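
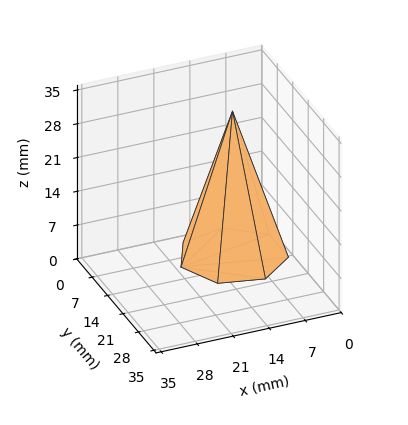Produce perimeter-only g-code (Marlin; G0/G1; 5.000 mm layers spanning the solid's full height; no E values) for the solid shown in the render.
Reading the render: the shape is a regular 7-sided pyramid, base circumscribed radius ≈ 10 mm, apex at z ≈ 30 mm (dimensions read to the nearest mm from the axis ticks). For the g-code, the solid's height is divided into equal slices at the stated Δz and each level perimeter traced with G1 moves after a G0 lift.

; perimeter-only toolpath
G21 ; units = mm
G90 ; absolute positioning
G28 ; home
; layer 1
G0 Z5.000
G0 X18.333 Y10.000
G1 X15.196 Y16.515
G1 X8.146 Y18.124
G1 X2.492 Y13.616
G1 X2.492 Y6.384
G1 X8.146 Y1.876
G1 X15.196 Y3.485
G1 X18.333 Y10.000
; layer 2
G0 Z10.000
G0 X16.667 Y10.000
G1 X14.157 Y15.212
G1 X8.517 Y16.499
G1 X3.993 Y12.893
G1 X3.993 Y7.107
G1 X8.517 Y3.501
G1 X14.157 Y4.788
G1 X16.667 Y10.000
; layer 3
G0 Z15.000
G0 X15.000 Y10.000
G1 X13.117 Y13.909
G1 X8.887 Y14.874
G1 X5.495 Y12.169
G1 X5.495 Y7.830
G1 X8.887 Y5.125
G1 X13.117 Y6.091
G1 X15.000 Y10.000
; layer 4
G0 Z20.000
G0 X13.333 Y10.000
G1 X12.078 Y12.606
G1 X9.258 Y13.250
G1 X6.997 Y11.446
G1 X6.997 Y8.554
G1 X9.258 Y6.750
G1 X12.078 Y7.394
G1 X13.333 Y10.000
; layer 5
G0 Z25.000
G0 X11.667 Y10.000
G1 X11.039 Y11.303
G1 X9.629 Y11.625
G1 X8.498 Y10.723
G1 X8.498 Y9.277
G1 X9.629 Y8.375
G1 X11.039 Y8.697
G1 X11.667 Y10.000
M2 ; end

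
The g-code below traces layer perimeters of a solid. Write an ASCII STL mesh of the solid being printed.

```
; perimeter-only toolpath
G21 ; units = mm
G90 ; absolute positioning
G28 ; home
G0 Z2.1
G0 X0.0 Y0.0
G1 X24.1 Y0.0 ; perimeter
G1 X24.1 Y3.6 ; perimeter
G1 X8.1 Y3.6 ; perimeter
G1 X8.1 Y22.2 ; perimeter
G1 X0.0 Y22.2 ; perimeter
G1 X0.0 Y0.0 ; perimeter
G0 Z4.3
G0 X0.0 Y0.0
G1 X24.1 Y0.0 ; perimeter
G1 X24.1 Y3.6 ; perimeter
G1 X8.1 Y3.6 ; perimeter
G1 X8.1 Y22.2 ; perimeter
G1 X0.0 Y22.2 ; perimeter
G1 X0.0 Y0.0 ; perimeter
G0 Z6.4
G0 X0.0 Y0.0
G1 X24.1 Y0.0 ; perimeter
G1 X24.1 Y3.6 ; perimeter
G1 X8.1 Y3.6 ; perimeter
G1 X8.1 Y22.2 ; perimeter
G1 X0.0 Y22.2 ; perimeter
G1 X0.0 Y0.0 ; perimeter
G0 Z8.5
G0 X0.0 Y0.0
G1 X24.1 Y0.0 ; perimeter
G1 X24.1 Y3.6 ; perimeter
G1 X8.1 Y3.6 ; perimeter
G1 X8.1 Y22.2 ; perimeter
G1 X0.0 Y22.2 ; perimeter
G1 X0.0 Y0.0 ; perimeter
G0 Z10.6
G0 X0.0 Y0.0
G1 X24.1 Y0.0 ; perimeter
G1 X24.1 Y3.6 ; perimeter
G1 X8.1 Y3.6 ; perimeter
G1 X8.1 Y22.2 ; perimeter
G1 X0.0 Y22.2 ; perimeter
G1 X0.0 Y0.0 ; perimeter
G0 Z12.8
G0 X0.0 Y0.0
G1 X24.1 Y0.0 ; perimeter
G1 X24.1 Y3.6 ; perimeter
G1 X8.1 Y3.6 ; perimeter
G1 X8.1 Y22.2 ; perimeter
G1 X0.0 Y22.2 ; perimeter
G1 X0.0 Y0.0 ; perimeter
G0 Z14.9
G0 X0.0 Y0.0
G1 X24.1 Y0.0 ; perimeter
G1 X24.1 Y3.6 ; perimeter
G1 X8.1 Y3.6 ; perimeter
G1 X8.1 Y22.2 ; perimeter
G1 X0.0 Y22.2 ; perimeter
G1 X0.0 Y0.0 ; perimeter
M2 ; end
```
solid part
  facet normal 0.0000 0.0000 -1.0000
    outer loop
      vertex 24.1 3.6 0.0
      vertex 24.1 0.0 0.0
      vertex 0.0 0.0 0.0
    endloop
  endfacet
  facet normal 0.0000 0.0000 -1.0000
    outer loop
      vertex 8.1 3.6 0.0
      vertex 24.1 3.6 0.0
      vertex 0.0 0.0 0.0
    endloop
  endfacet
  facet normal 0.0000 0.0000 -1.0000
    outer loop
      vertex 8.1 22.2 0.0
      vertex 8.1 3.6 0.0
      vertex 0.0 0.0 0.0
    endloop
  endfacet
  facet normal 0.0000 0.0000 -1.0000
    outer loop
      vertex 0.0 22.2 0.0
      vertex 8.1 22.2 0.0
      vertex 0.0 0.0 0.0
    endloop
  endfacet
  facet normal 0.0000 0.0000 1.0000
    outer loop
      vertex 0.0 0.0 14.9
      vertex 24.1 0.0 14.9
      vertex 24.1 3.6 14.9
    endloop
  endfacet
  facet normal 0.0000 0.0000 1.0000
    outer loop
      vertex 0.0 0.0 14.9
      vertex 24.1 3.6 14.9
      vertex 8.1 3.6 14.9
    endloop
  endfacet
  facet normal 0.0000 0.0000 1.0000
    outer loop
      vertex 0.0 0.0 14.9
      vertex 8.1 3.6 14.9
      vertex 8.1 22.2 14.9
    endloop
  endfacet
  facet normal 0.0000 0.0000 1.0000
    outer loop
      vertex 0.0 0.0 14.9
      vertex 8.1 22.2 14.9
      vertex 0.0 22.2 14.9
    endloop
  endfacet
  facet normal 0.0000 -1.0000 0.0000
    outer loop
      vertex 0.0 0.0 0.0
      vertex 24.1 0.0 0.0
      vertex 24.1 0.0 14.9
    endloop
  endfacet
  facet normal 0.0000 -1.0000 0.0000
    outer loop
      vertex 0.0 0.0 0.0
      vertex 24.1 0.0 14.9
      vertex 0.0 0.0 14.9
    endloop
  endfacet
  facet normal 1.0000 0.0000 0.0000
    outer loop
      vertex 24.1 0.0 0.0
      vertex 24.1 3.6 0.0
      vertex 24.1 3.6 14.9
    endloop
  endfacet
  facet normal 1.0000 0.0000 0.0000
    outer loop
      vertex 24.1 0.0 0.0
      vertex 24.1 3.6 14.9
      vertex 24.1 0.0 14.9
    endloop
  endfacet
  facet normal 0.0000 1.0000 0.0000
    outer loop
      vertex 24.1 3.6 0.0
      vertex 8.1 3.6 0.0
      vertex 8.1 3.6 14.9
    endloop
  endfacet
  facet normal 0.0000 1.0000 0.0000
    outer loop
      vertex 24.1 3.6 0.0
      vertex 8.1 3.6 14.9
      vertex 24.1 3.6 14.9
    endloop
  endfacet
  facet normal 1.0000 0.0000 0.0000
    outer loop
      vertex 8.1 3.6 0.0
      vertex 8.1 22.2 0.0
      vertex 8.1 22.2 14.9
    endloop
  endfacet
  facet normal 1.0000 0.0000 0.0000
    outer loop
      vertex 8.1 3.6 0.0
      vertex 8.1 22.2 14.9
      vertex 8.1 3.6 14.9
    endloop
  endfacet
  facet normal 0.0000 1.0000 0.0000
    outer loop
      vertex 8.1 22.2 0.0
      vertex 0.0 22.2 0.0
      vertex 0.0 22.2 14.9
    endloop
  endfacet
  facet normal 0.0000 1.0000 0.0000
    outer loop
      vertex 8.1 22.2 0.0
      vertex 0.0 22.2 14.9
      vertex 8.1 22.2 14.9
    endloop
  endfacet
  facet normal -1.0000 0.0000 0.0000
    outer loop
      vertex 0.0 22.2 0.0
      vertex 0.0 0.0 0.0
      vertex 0.0 0.0 14.9
    endloop
  endfacet
  facet normal -1.0000 0.0000 0.0000
    outer loop
      vertex 0.0 22.2 0.0
      vertex 0.0 0.0 14.9
      vertex 0.0 22.2 14.9
    endloop
  endfacet
endsolid part

The G0 Z moves step by Δz≈2.1 mm. Every layer's G1 loop is the same polygon, so the solid is a straight extrusion of it from z=0 to z≈14.9. Closing with flat bottom and top caps and triangulating gives 20 facets — an L-shaped prism: outer 24.1 × 22.2 mm, arm thicknesses ≈ 3.6 mm (horizontal) and 8.1 mm (vertical), extruded 14.9 mm in z.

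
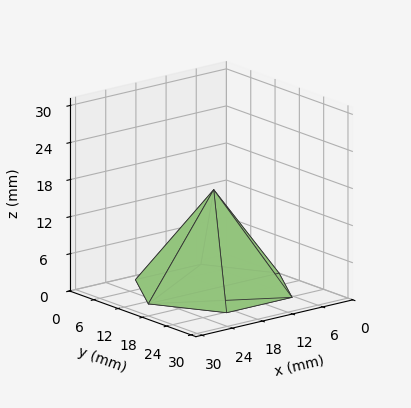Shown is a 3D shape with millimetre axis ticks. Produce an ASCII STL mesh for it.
Reading the render: the shape is a regular 6-sided pyramid, base circumscribed radius ≈ 13 mm, apex at z ≈ 16 mm (dimensions read to the nearest mm from the axis ticks). For the STL, each face is triangulated and given an outward normal.

solid part
  facet normal 0.0000 0.0000 -1.0000
    outer loop
      vertex 6.500 24.258 0.000
      vertex 19.500 24.258 0.000
      vertex 26.000 13.000 0.000
    endloop
  endfacet
  facet normal 0.0000 0.0000 -1.0000
    outer loop
      vertex 0.000 13.000 0.000
      vertex 6.500 24.258 0.000
      vertex 26.000 13.000 0.000
    endloop
  endfacet
  facet normal 0.0000 0.0000 -1.0000
    outer loop
      vertex 6.500 1.742 0.000
      vertex 0.000 13.000 0.000
      vertex 26.000 13.000 0.000
    endloop
  endfacet
  facet normal 0.0000 0.0000 -1.0000
    outer loop
      vertex 19.500 1.742 0.000
      vertex 6.500 1.742 0.000
      vertex 26.000 13.000 0.000
    endloop
  endfacet
  facet normal 0.7083 0.4089 0.5755
    outer loop
      vertex 26.000 13.000 0.000
      vertex 19.500 24.258 0.000
      vertex 13.000 13.000 16.000
    endloop
  endfacet
  facet normal 0.0000 0.8178 0.5755
    outer loop
      vertex 19.500 24.258 0.000
      vertex 6.500 24.258 0.000
      vertex 13.000 13.000 16.000
    endloop
  endfacet
  facet normal -0.7083 0.4089 0.5755
    outer loop
      vertex 6.500 24.258 0.000
      vertex 0.000 13.000 0.000
      vertex 13.000 13.000 16.000
    endloop
  endfacet
  facet normal -0.7083 -0.4089 0.5755
    outer loop
      vertex 0.000 13.000 0.000
      vertex 6.500 1.742 0.000
      vertex 13.000 13.000 16.000
    endloop
  endfacet
  facet normal 0.0000 -0.8178 0.5755
    outer loop
      vertex 6.500 1.742 0.000
      vertex 19.500 1.742 0.000
      vertex 13.000 13.000 16.000
    endloop
  endfacet
  facet normal 0.7083 -0.4089 0.5755
    outer loop
      vertex 19.500 1.742 0.000
      vertex 26.000 13.000 0.000
      vertex 13.000 13.000 16.000
    endloop
  endfacet
endsolid part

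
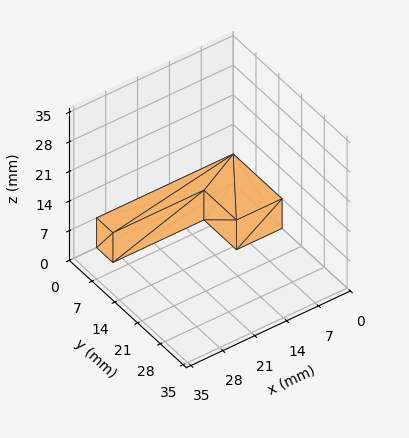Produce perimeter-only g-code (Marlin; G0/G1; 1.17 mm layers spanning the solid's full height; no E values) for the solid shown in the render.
Reading the render: the shape is an L-shaped prism: outer 30 × 15 mm, arm thicknesses ≈ 5 mm (horizontal) and 10 mm (vertical), extruded 7 mm in z (dimensions read to the nearest mm from the axis ticks). For the g-code, the solid's height is divided into equal slices at the stated Δz and each level perimeter traced with G1 moves after a G0 lift.

; perimeter-only toolpath
G21 ; units = mm
G90 ; absolute positioning
G28 ; home
; layer 1
G0 Z1.17
G0 X0.00 Y0.00
G1 X30.00 Y0.00
G1 X30.00 Y5.00
G1 X10.00 Y5.00
G1 X10.00 Y15.00
G1 X0.00 Y15.00
G1 X0.00 Y0.00
; layer 2
G0 Z2.33
G0 X0.00 Y0.00
G1 X30.00 Y0.00
G1 X30.00 Y5.00
G1 X10.00 Y5.00
G1 X10.00 Y15.00
G1 X0.00 Y15.00
G1 X0.00 Y0.00
; layer 3
G0 Z3.50
G0 X0.00 Y0.00
G1 X30.00 Y0.00
G1 X30.00 Y5.00
G1 X10.00 Y5.00
G1 X10.00 Y15.00
G1 X0.00 Y15.00
G1 X0.00 Y0.00
; layer 4
G0 Z4.67
G0 X0.00 Y0.00
G1 X30.00 Y0.00
G1 X30.00 Y5.00
G1 X10.00 Y5.00
G1 X10.00 Y15.00
G1 X0.00 Y15.00
G1 X0.00 Y0.00
; layer 5
G0 Z5.83
G0 X0.00 Y0.00
G1 X30.00 Y0.00
G1 X30.00 Y5.00
G1 X10.00 Y5.00
G1 X10.00 Y15.00
G1 X0.00 Y15.00
G1 X0.00 Y0.00
; layer 6
G0 Z7.00
G0 X0.00 Y0.00
G1 X30.00 Y0.00
G1 X30.00 Y5.00
G1 X10.00 Y5.00
G1 X10.00 Y15.00
G1 X0.00 Y15.00
G1 X0.00 Y0.00
M2 ; end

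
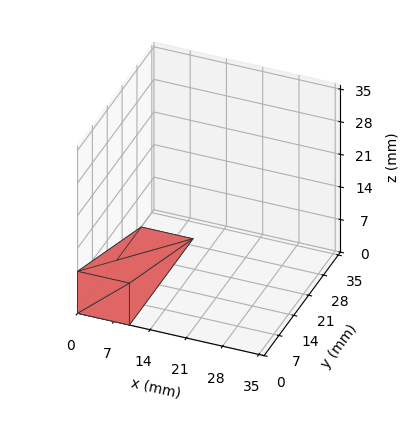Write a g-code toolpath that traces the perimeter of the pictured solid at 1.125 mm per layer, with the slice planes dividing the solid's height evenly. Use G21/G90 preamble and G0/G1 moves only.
Reading the render: the shape is a wedge (ramp): 10 × 30 mm base, rising to 9 mm along the y=0 edge and sloping linearly to z=0 at y=30 (dimensions read to the nearest mm from the axis ticks). For the g-code, the solid's height is divided into equal slices at the stated Δz and each level perimeter traced with G1 moves after a G0 lift.

; perimeter-only toolpath
G21 ; units = mm
G90 ; absolute positioning
G28 ; home
; layer 1
G0 Z1.125
G0 X0.000 Y0.000
G1 X10.000 Y0.000
G1 X10.000 Y26.250
G1 X0.000 Y26.250
G1 X0.000 Y0.000
; layer 2
G0 Z2.250
G0 X0.000 Y0.000
G1 X10.000 Y0.000
G1 X10.000 Y22.500
G1 X0.000 Y22.500
G1 X0.000 Y0.000
; layer 3
G0 Z3.375
G0 X0.000 Y0.000
G1 X10.000 Y0.000
G1 X10.000 Y18.750
G1 X0.000 Y18.750
G1 X0.000 Y0.000
; layer 4
G0 Z4.500
G0 X0.000 Y0.000
G1 X10.000 Y0.000
G1 X10.000 Y15.000
G1 X0.000 Y15.000
G1 X0.000 Y0.000
; layer 5
G0 Z5.625
G0 X0.000 Y0.000
G1 X10.000 Y0.000
G1 X10.000 Y11.250
G1 X0.000 Y11.250
G1 X0.000 Y0.000
; layer 6
G0 Z6.750
G0 X0.000 Y0.000
G1 X10.000 Y0.000
G1 X10.000 Y7.500
G1 X0.000 Y7.500
G1 X0.000 Y0.000
; layer 7
G0 Z7.875
G0 X0.000 Y0.000
G1 X10.000 Y0.000
G1 X10.000 Y3.750
G1 X0.000 Y3.750
G1 X0.000 Y0.000
M2 ; end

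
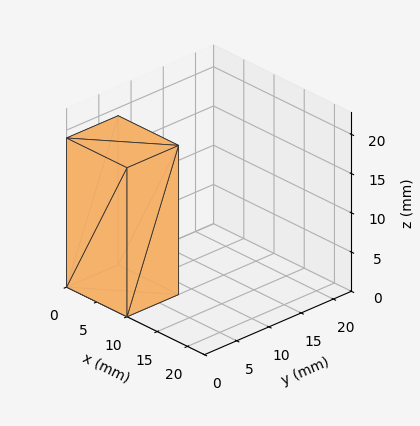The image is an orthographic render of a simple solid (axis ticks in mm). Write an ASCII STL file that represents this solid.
Reading the render: the shape is a rectangular box, roughly 10 × 8 mm footprint and 19 mm tall (dimensions read to the nearest mm from the axis ticks). For the STL, each face is triangulated and given an outward normal.

solid part
  facet normal 0.0000 0.0000 -1.0000
    outer loop
      vertex 10.00 8.00 0.00
      vertex 10.00 0.00 0.00
      vertex 0.00 0.00 0.00
    endloop
  endfacet
  facet normal 0.0000 0.0000 -1.0000
    outer loop
      vertex 0.00 8.00 0.00
      vertex 10.00 8.00 0.00
      vertex 0.00 0.00 0.00
    endloop
  endfacet
  facet normal 0.0000 0.0000 1.0000
    outer loop
      vertex 0.00 0.00 19.00
      vertex 10.00 0.00 19.00
      vertex 10.00 8.00 19.00
    endloop
  endfacet
  facet normal 0.0000 0.0000 1.0000
    outer loop
      vertex 0.00 0.00 19.00
      vertex 10.00 8.00 19.00
      vertex 0.00 8.00 19.00
    endloop
  endfacet
  facet normal 0.0000 -1.0000 0.0000
    outer loop
      vertex 0.00 0.00 0.00
      vertex 10.00 0.00 0.00
      vertex 10.00 0.00 19.00
    endloop
  endfacet
  facet normal 0.0000 -1.0000 0.0000
    outer loop
      vertex 0.00 0.00 0.00
      vertex 10.00 0.00 19.00
      vertex 0.00 0.00 19.00
    endloop
  endfacet
  facet normal 0.0000 1.0000 0.0000
    outer loop
      vertex 10.00 8.00 19.00
      vertex 10.00 8.00 0.00
      vertex 0.00 8.00 0.00
    endloop
  endfacet
  facet normal 0.0000 1.0000 0.0000
    outer loop
      vertex 0.00 8.00 19.00
      vertex 10.00 8.00 19.00
      vertex 0.00 8.00 0.00
    endloop
  endfacet
  facet normal -1.0000 0.0000 0.0000
    outer loop
      vertex 0.00 8.00 19.00
      vertex 0.00 8.00 0.00
      vertex 0.00 0.00 0.00
    endloop
  endfacet
  facet normal -1.0000 0.0000 0.0000
    outer loop
      vertex 0.00 0.00 19.00
      vertex 0.00 8.00 19.00
      vertex 0.00 0.00 0.00
    endloop
  endfacet
  facet normal 1.0000 0.0000 0.0000
    outer loop
      vertex 10.00 0.00 0.00
      vertex 10.00 8.00 0.00
      vertex 10.00 8.00 19.00
    endloop
  endfacet
  facet normal 1.0000 0.0000 0.0000
    outer loop
      vertex 10.00 0.00 0.00
      vertex 10.00 8.00 19.00
      vertex 10.00 0.00 19.00
    endloop
  endfacet
endsolid part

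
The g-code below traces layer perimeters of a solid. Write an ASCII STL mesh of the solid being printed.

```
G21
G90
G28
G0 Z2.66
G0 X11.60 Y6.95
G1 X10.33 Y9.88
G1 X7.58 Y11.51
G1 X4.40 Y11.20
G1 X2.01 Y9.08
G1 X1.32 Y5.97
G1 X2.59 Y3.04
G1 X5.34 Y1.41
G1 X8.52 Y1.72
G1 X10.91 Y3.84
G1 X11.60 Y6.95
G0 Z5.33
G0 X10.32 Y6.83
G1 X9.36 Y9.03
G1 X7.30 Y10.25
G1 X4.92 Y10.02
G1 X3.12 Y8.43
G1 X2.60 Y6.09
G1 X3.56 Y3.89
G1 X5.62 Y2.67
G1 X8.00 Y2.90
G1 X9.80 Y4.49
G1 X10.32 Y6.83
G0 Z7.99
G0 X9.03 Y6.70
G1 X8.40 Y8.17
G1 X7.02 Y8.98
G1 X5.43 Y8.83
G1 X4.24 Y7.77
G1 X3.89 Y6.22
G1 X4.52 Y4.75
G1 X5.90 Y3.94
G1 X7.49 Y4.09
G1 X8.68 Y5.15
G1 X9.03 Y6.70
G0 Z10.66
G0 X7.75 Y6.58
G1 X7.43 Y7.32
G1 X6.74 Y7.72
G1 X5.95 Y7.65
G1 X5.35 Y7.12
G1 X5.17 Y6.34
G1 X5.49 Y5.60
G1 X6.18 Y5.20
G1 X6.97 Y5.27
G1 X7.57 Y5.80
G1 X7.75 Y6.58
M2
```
solid part
  facet normal 0.0000 0.0000 -1.0000
    outer loop
      vertex 7.86 12.77 0.00
      vertex 11.30 10.74 0.00
      vertex 12.89 7.07 0.00
    endloop
  endfacet
  facet normal 0.0000 0.0000 -1.0000
    outer loop
      vertex 3.89 12.39 0.00
      vertex 7.86 12.77 0.00
      vertex 12.89 7.07 0.00
    endloop
  endfacet
  facet normal 0.0000 0.0000 -1.0000
    outer loop
      vertex 0.90 9.74 0.00
      vertex 3.89 12.39 0.00
      vertex 12.89 7.07 0.00
    endloop
  endfacet
  facet normal 0.0000 0.0000 -1.0000
    outer loop
      vertex 0.03 5.85 0.00
      vertex 0.90 9.74 0.00
      vertex 12.89 7.07 0.00
    endloop
  endfacet
  facet normal 0.0000 0.0000 -1.0000
    outer loop
      vertex 1.62 2.18 0.00
      vertex 0.03 5.85 0.00
      vertex 12.89 7.07 0.00
    endloop
  endfacet
  facet normal 0.0000 0.0000 -1.0000
    outer loop
      vertex 5.06 0.15 0.00
      vertex 1.62 2.18 0.00
      vertex 12.89 7.07 0.00
    endloop
  endfacet
  facet normal 0.0000 0.0000 -1.0000
    outer loop
      vertex 9.03 0.53 0.00
      vertex 5.06 0.15 0.00
      vertex 12.89 7.07 0.00
    endloop
  endfacet
  facet normal 0.0000 0.0000 -1.0000
    outer loop
      vertex 12.02 3.18 0.00
      vertex 9.03 0.53 0.00
      vertex 12.89 7.07 0.00
    endloop
  endfacet
  facet normal 0.8333 0.3610 0.4188
    outer loop
      vertex 12.89 7.07 0.00
      vertex 11.30 10.74 0.00
      vertex 6.46 6.46 13.32
    endloop
  endfacet
  facet normal 0.4615 0.7820 0.4190
    outer loop
      vertex 11.30 10.74 0.00
      vertex 7.86 12.77 0.00
      vertex 6.46 6.46 13.32
    endloop
  endfacet
  facet normal -0.0865 0.9038 0.4191
    outer loop
      vertex 7.86 12.77 0.00
      vertex 3.89 12.39 0.00
      vertex 6.46 6.46 13.32
    endloop
  endfacet
  facet normal -0.6023 0.6796 0.4188
    outer loop
      vertex 3.89 12.39 0.00
      vertex 0.90 9.74 0.00
      vertex 6.46 6.46 13.32
    endloop
  endfacet
  facet normal -0.8862 0.1982 0.4187
    outer loop
      vertex 0.90 9.74 0.00
      vertex 0.03 5.85 0.00
      vertex 6.46 6.46 13.32
    endloop
  endfacet
  facet normal -0.8333 -0.3610 0.4188
    outer loop
      vertex 0.03 5.85 0.00
      vertex 1.62 2.18 0.00
      vertex 6.46 6.46 13.32
    endloop
  endfacet
  facet normal -0.4615 -0.7820 0.4190
    outer loop
      vertex 1.62 2.18 0.00
      vertex 5.06 0.15 0.00
      vertex 6.46 6.46 13.32
    endloop
  endfacet
  facet normal 0.0865 -0.9038 0.4191
    outer loop
      vertex 5.06 0.15 0.00
      vertex 9.03 0.53 0.00
      vertex 6.46 6.46 13.32
    endloop
  endfacet
  facet normal 0.6023 -0.6796 0.4188
    outer loop
      vertex 9.03 0.53 0.00
      vertex 12.02 3.18 0.00
      vertex 6.46 6.46 13.32
    endloop
  endfacet
  facet normal 0.8862 -0.1982 0.4187
    outer loop
      vertex 12.02 3.18 0.00
      vertex 12.89 7.07 0.00
      vertex 6.46 6.46 13.32
    endloop
  endfacet
endsolid part

The G0 Z moves step by Δz≈2.66 mm. The G1 loops shrink linearly with z, so the solid tapers from its base footprint up to z≈13.3. Closing with a flat bottom cap and the tapered top and triangulating gives 18 facets — a regular 10-sided pyramid, base circumscribed radius ≈ 6.46 mm, apex at z ≈ 13.3 mm.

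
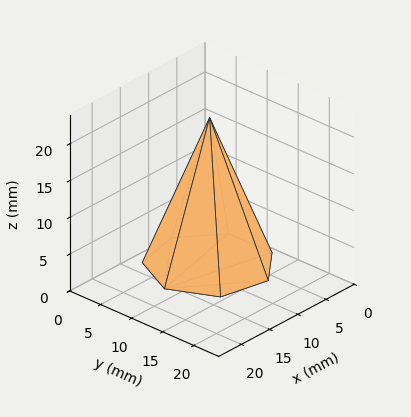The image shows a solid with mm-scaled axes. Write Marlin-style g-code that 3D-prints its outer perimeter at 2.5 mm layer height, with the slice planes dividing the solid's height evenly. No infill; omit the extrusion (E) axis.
Reading the render: the shape is a regular 7-sided pyramid, base circumscribed radius ≈ 8 mm, apex at z ≈ 20 mm (dimensions read to the nearest mm from the axis ticks). For the g-code, the solid's height is divided into equal slices at the stated Δz and each level perimeter traced with G1 moves after a G0 lift.

; perimeter-only toolpath
G21 ; units = mm
G90 ; absolute positioning
G28 ; home
; layer 1
G0 Z2.5
G0 X15.0 Y8.0
G1 X12.4 Y13.5
G1 X6.4 Y14.8
G1 X1.7 Y11.1
G1 X1.7 Y4.9
G1 X6.4 Y1.2
G1 X12.4 Y2.5
G1 X15.0 Y8.0
; layer 2
G0 Z5.0
G0 X14.0 Y8.0
G1 X11.8 Y12.7
G1 X6.7 Y13.9
G1 X2.6 Y10.6
G1 X2.6 Y5.4
G1 X6.7 Y2.1
G1 X11.8 Y3.3
G1 X14.0 Y8.0
; layer 3
G0 Z7.5
G0 X13.0 Y8.0
G1 X11.1 Y11.9
G1 X6.9 Y12.9
G1 X3.5 Y10.2
G1 X3.5 Y5.8
G1 X6.9 Y3.1
G1 X11.1 Y4.1
G1 X13.0 Y8.0
; layer 4
G0 Z10.0
G0 X12.0 Y8.0
G1 X10.5 Y11.2
G1 X7.1 Y11.9
G1 X4.4 Y9.8
G1 X4.4 Y6.2
G1 X7.1 Y4.1
G1 X10.5 Y4.8
G1 X12.0 Y8.0
; layer 5
G0 Z12.5
G0 X11.0 Y8.0
G1 X9.9 Y10.4
G1 X7.3 Y10.9
G1 X5.3 Y9.3
G1 X5.3 Y6.7
G1 X7.3 Y5.1
G1 X9.9 Y5.6
G1 X11.0 Y8.0
; layer 6
G0 Z15.0
G0 X10.0 Y8.0
G1 X9.2 Y9.6
G1 X7.5 Y9.9
G1 X6.2 Y8.9
G1 X6.2 Y7.1
G1 X7.5 Y6.0
G1 X9.2 Y6.4
G1 X10.0 Y8.0
; layer 7
G0 Z17.5
G0 X9.0 Y8.0
G1 X8.6 Y8.8
G1 X7.8 Y9.0
G1 X7.1 Y8.4
G1 X7.1 Y7.6
G1 X7.8 Y7.0
G1 X8.6 Y7.2
G1 X9.0 Y8.0
M2 ; end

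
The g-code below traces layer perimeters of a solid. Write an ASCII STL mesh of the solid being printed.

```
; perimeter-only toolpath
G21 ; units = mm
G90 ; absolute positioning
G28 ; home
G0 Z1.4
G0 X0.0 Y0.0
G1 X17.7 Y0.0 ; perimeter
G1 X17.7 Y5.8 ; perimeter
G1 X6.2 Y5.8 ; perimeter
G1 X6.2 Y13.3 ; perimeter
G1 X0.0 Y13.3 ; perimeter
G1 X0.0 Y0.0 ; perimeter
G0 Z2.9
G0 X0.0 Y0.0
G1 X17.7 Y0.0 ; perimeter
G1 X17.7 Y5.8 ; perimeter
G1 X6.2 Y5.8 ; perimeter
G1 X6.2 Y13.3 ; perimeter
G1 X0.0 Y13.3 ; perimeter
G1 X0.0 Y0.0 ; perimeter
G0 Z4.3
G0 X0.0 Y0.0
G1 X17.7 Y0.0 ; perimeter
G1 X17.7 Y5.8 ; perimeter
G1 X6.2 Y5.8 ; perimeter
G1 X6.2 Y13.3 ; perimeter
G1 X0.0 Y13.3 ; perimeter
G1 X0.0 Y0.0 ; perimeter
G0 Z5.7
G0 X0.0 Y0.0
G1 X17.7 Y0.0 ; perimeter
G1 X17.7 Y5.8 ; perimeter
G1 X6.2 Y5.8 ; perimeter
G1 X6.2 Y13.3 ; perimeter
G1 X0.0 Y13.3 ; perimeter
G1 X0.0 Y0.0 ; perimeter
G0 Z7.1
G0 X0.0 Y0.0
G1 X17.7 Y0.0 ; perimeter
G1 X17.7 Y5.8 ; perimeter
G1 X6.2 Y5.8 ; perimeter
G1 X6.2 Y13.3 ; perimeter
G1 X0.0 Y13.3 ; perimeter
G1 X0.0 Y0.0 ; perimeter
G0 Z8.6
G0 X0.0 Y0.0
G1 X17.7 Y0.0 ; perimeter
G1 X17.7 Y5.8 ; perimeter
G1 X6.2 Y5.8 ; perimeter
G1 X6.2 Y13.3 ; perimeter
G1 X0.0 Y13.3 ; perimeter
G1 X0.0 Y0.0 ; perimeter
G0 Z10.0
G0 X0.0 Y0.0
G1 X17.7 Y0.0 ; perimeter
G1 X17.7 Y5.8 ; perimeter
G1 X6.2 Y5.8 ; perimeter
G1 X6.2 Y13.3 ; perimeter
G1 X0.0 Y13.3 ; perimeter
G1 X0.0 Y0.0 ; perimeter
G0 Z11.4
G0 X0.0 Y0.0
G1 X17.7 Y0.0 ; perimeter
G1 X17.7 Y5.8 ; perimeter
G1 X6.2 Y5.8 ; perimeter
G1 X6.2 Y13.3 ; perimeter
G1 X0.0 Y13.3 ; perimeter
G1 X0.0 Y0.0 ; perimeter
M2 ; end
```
solid part
  facet normal 0.0000 0.0000 -1.0000
    outer loop
      vertex 17.7 5.8 0.0
      vertex 17.7 0.0 0.0
      vertex 0.0 0.0 0.0
    endloop
  endfacet
  facet normal 0.0000 0.0000 -1.0000
    outer loop
      vertex 6.2 5.8 0.0
      vertex 17.7 5.8 0.0
      vertex 0.0 0.0 0.0
    endloop
  endfacet
  facet normal 0.0000 0.0000 -1.0000
    outer loop
      vertex 6.2 13.3 0.0
      vertex 6.2 5.8 0.0
      vertex 0.0 0.0 0.0
    endloop
  endfacet
  facet normal 0.0000 0.0000 -1.0000
    outer loop
      vertex 0.0 13.3 0.0
      vertex 6.2 13.3 0.0
      vertex 0.0 0.0 0.0
    endloop
  endfacet
  facet normal 0.0000 0.0000 1.0000
    outer loop
      vertex 0.0 0.0 11.4
      vertex 17.7 0.0 11.4
      vertex 17.7 5.8 11.4
    endloop
  endfacet
  facet normal 0.0000 0.0000 1.0000
    outer loop
      vertex 0.0 0.0 11.4
      vertex 17.7 5.8 11.4
      vertex 6.2 5.8 11.4
    endloop
  endfacet
  facet normal 0.0000 0.0000 1.0000
    outer loop
      vertex 0.0 0.0 11.4
      vertex 6.2 5.8 11.4
      vertex 6.2 13.3 11.4
    endloop
  endfacet
  facet normal 0.0000 0.0000 1.0000
    outer loop
      vertex 0.0 0.0 11.4
      vertex 6.2 13.3 11.4
      vertex 0.0 13.3 11.4
    endloop
  endfacet
  facet normal 0.0000 -1.0000 0.0000
    outer loop
      vertex 0.0 0.0 0.0
      vertex 17.7 0.0 0.0
      vertex 17.7 0.0 11.4
    endloop
  endfacet
  facet normal 0.0000 -1.0000 0.0000
    outer loop
      vertex 0.0 0.0 0.0
      vertex 17.7 0.0 11.4
      vertex 0.0 0.0 11.4
    endloop
  endfacet
  facet normal 1.0000 0.0000 0.0000
    outer loop
      vertex 17.7 0.0 0.0
      vertex 17.7 5.8 0.0
      vertex 17.7 5.8 11.4
    endloop
  endfacet
  facet normal 1.0000 0.0000 0.0000
    outer loop
      vertex 17.7 0.0 0.0
      vertex 17.7 5.8 11.4
      vertex 17.7 0.0 11.4
    endloop
  endfacet
  facet normal 0.0000 1.0000 0.0000
    outer loop
      vertex 17.7 5.8 0.0
      vertex 6.2 5.8 0.0
      vertex 6.2 5.8 11.4
    endloop
  endfacet
  facet normal 0.0000 1.0000 0.0000
    outer loop
      vertex 17.7 5.8 0.0
      vertex 6.2 5.8 11.4
      vertex 17.7 5.8 11.4
    endloop
  endfacet
  facet normal 1.0000 0.0000 0.0000
    outer loop
      vertex 6.2 5.8 0.0
      vertex 6.2 13.3 0.0
      vertex 6.2 13.3 11.4
    endloop
  endfacet
  facet normal 1.0000 0.0000 0.0000
    outer loop
      vertex 6.2 5.8 0.0
      vertex 6.2 13.3 11.4
      vertex 6.2 5.8 11.4
    endloop
  endfacet
  facet normal 0.0000 1.0000 0.0000
    outer loop
      vertex 6.2 13.3 0.0
      vertex 0.0 13.3 0.0
      vertex 0.0 13.3 11.4
    endloop
  endfacet
  facet normal 0.0000 1.0000 0.0000
    outer loop
      vertex 6.2 13.3 0.0
      vertex 0.0 13.3 11.4
      vertex 6.2 13.3 11.4
    endloop
  endfacet
  facet normal -1.0000 0.0000 0.0000
    outer loop
      vertex 0.0 13.3 0.0
      vertex 0.0 0.0 0.0
      vertex 0.0 0.0 11.4
    endloop
  endfacet
  facet normal -1.0000 0.0000 0.0000
    outer loop
      vertex 0.0 13.3 0.0
      vertex 0.0 0.0 11.4
      vertex 0.0 13.3 11.4
    endloop
  endfacet
endsolid part

The G0 Z moves step by Δz≈1.4 mm. Every layer's G1 loop is the same polygon, so the solid is a straight extrusion of it from z=0 to z≈11.4. Closing with flat bottom and top caps and triangulating gives 20 facets — an L-shaped prism: outer 17.7 × 13.3 mm, arm thicknesses ≈ 5.8 mm (horizontal) and 6.2 mm (vertical), extruded 11.4 mm in z.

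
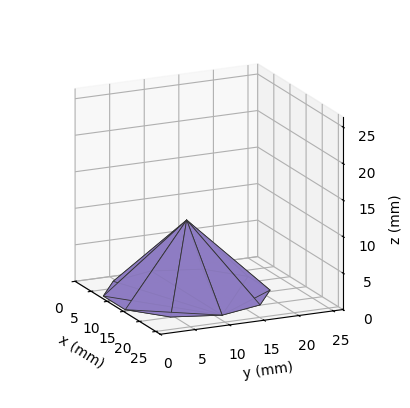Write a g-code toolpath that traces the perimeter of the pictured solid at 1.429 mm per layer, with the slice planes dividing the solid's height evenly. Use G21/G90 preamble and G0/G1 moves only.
Reading the render: the shape is a regular 10-sided pyramid, base circumscribed radius ≈ 11 mm, apex at z ≈ 10 mm (dimensions read to the nearest mm from the axis ticks). For the g-code, the solid's height is divided into equal slices at the stated Δz and each level perimeter traced with G1 moves after a G0 lift.

; perimeter-only toolpath
G21 ; units = mm
G90 ; absolute positioning
G28 ; home
; layer 1
G0 Z1.429
G0 X20.429 Y11.000
G1 X18.628 Y16.542
G1 X13.913 Y19.967
G1 X8.087 Y19.967
G1 X3.372 Y16.542
G1 X1.571 Y11.000
G1 X3.372 Y5.458
G1 X8.087 Y2.033
G1 X13.913 Y2.033
G1 X18.628 Y5.458
G1 X20.429 Y11.000
; layer 2
G0 Z2.857
G0 X18.857 Y11.000
G1 X17.356 Y15.619
G1 X13.428 Y18.473
G1 X8.572 Y18.473
G1 X4.644 Y15.619
G1 X3.143 Y11.000
G1 X4.644 Y6.381
G1 X8.572 Y3.527
G1 X13.428 Y3.527
G1 X17.356 Y6.381
G1 X18.857 Y11.000
; layer 3
G0 Z4.286
G0 X17.286 Y11.000
G1 X16.085 Y14.695
G1 X12.942 Y16.978
G1 X9.058 Y16.978
G1 X5.915 Y14.695
G1 X4.714 Y11.000
G1 X5.915 Y7.305
G1 X9.058 Y5.022
G1 X12.942 Y5.022
G1 X16.085 Y7.305
G1 X17.286 Y11.000
; layer 4
G0 Z5.714
G0 X15.714 Y11.000
G1 X14.814 Y13.771
G1 X12.457 Y15.484
G1 X9.543 Y15.484
G1 X7.186 Y13.771
G1 X6.286 Y11.000
G1 X7.186 Y8.229
G1 X9.543 Y6.516
G1 X12.457 Y6.516
G1 X14.814 Y8.229
G1 X15.714 Y11.000
; layer 5
G0 Z7.143
G0 X14.143 Y11.000
G1 X13.543 Y12.847
G1 X11.971 Y13.989
G1 X10.029 Y13.989
G1 X8.457 Y12.847
G1 X7.857 Y11.000
G1 X8.457 Y9.153
G1 X10.029 Y8.011
G1 X11.971 Y8.011
G1 X13.543 Y9.153
G1 X14.143 Y11.000
; layer 6
G0 Z8.571
G0 X12.571 Y11.000
G1 X12.271 Y11.924
G1 X11.486 Y12.495
G1 X10.514 Y12.495
G1 X9.729 Y11.924
G1 X9.429 Y11.000
G1 X9.729 Y10.076
G1 X10.514 Y9.505
G1 X11.486 Y9.505
G1 X12.271 Y10.076
G1 X12.571 Y11.000
M2 ; end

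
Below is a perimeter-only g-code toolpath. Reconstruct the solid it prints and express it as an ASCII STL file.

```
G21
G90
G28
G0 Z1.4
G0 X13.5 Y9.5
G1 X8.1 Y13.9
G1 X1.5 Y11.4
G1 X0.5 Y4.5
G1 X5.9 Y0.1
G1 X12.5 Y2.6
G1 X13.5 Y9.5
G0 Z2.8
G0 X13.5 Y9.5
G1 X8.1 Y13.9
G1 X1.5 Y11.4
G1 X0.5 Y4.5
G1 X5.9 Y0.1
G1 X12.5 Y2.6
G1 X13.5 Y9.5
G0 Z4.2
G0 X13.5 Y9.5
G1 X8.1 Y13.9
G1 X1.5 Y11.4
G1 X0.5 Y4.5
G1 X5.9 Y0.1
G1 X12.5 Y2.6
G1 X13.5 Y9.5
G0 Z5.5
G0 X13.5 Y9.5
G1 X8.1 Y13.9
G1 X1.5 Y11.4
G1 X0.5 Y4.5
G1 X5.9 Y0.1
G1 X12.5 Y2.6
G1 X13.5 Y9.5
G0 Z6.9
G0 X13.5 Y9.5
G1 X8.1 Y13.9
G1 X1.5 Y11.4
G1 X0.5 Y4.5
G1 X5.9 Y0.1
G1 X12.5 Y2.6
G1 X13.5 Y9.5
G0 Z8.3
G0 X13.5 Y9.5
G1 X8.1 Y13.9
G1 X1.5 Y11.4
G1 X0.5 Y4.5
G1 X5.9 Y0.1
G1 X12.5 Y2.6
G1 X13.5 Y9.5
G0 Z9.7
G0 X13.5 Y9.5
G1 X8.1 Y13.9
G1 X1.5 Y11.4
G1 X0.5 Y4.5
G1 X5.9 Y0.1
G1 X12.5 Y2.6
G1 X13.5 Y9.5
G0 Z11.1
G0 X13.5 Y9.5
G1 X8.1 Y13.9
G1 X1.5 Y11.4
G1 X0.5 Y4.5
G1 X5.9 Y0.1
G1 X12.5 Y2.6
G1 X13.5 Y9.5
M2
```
solid part
  facet normal 0.0000 0.0000 -1.0000
    outer loop
      vertex 1.5 11.4 0.0
      vertex 8.1 13.9 0.0
      vertex 13.5 9.5 0.0
    endloop
  endfacet
  facet normal 0.0000 0.0000 -1.0000
    outer loop
      vertex 0.5 4.5 0.0
      vertex 1.5 11.4 0.0
      vertex 13.5 9.5 0.0
    endloop
  endfacet
  facet normal 0.0000 0.0000 -1.0000
    outer loop
      vertex 5.9 0.1 0.0
      vertex 0.5 4.5 0.0
      vertex 13.5 9.5 0.0
    endloop
  endfacet
  facet normal 0.0000 0.0000 -1.0000
    outer loop
      vertex 12.5 2.6 0.0
      vertex 5.9 0.1 0.0
      vertex 13.5 9.5 0.0
    endloop
  endfacet
  facet normal 0.0000 0.0000 1.0000
    outer loop
      vertex 13.5 9.5 11.1
      vertex 8.1 13.9 11.1
      vertex 1.5 11.4 11.1
    endloop
  endfacet
  facet normal 0.0000 0.0000 1.0000
    outer loop
      vertex 13.5 9.5 11.1
      vertex 1.5 11.4 11.1
      vertex 0.5 4.5 11.1
    endloop
  endfacet
  facet normal 0.0000 0.0000 1.0000
    outer loop
      vertex 13.5 9.5 11.1
      vertex 0.5 4.5 11.1
      vertex 5.9 0.1 11.1
    endloop
  endfacet
  facet normal 0.0000 0.0000 1.0000
    outer loop
      vertex 13.5 9.5 11.1
      vertex 5.9 0.1 11.1
      vertex 12.5 2.6 11.1
    endloop
  endfacet
  facet normal 0.6317 0.7752 0.0000
    outer loop
      vertex 13.5 9.5 0.0
      vertex 8.1 13.9 0.0
      vertex 8.1 13.9 11.1
    endloop
  endfacet
  facet normal 0.6317 0.7752 0.0000
    outer loop
      vertex 13.5 9.5 0.0
      vertex 8.1 13.9 11.1
      vertex 13.5 9.5 11.1
    endloop
  endfacet
  facet normal -0.3542 0.9352 0.0000
    outer loop
      vertex 8.1 13.9 0.0
      vertex 1.5 11.4 0.0
      vertex 1.5 11.4 11.1
    endloop
  endfacet
  facet normal -0.3542 0.9352 0.0000
    outer loop
      vertex 8.1 13.9 0.0
      vertex 1.5 11.4 11.1
      vertex 8.1 13.9 11.1
    endloop
  endfacet
  facet normal -0.9897 0.1434 0.0000
    outer loop
      vertex 1.5 11.4 0.0
      vertex 0.5 4.5 0.0
      vertex 0.5 4.5 11.1
    endloop
  endfacet
  facet normal -0.9897 0.1434 0.0000
    outer loop
      vertex 1.5 11.4 0.0
      vertex 0.5 4.5 11.1
      vertex 1.5 11.4 11.1
    endloop
  endfacet
  facet normal -0.6317 -0.7752 0.0000
    outer loop
      vertex 0.5 4.5 0.0
      vertex 5.9 0.1 0.0
      vertex 5.9 0.1 11.1
    endloop
  endfacet
  facet normal -0.6317 -0.7752 0.0000
    outer loop
      vertex 0.5 4.5 0.0
      vertex 5.9 0.1 11.1
      vertex 0.5 4.5 11.1
    endloop
  endfacet
  facet normal 0.3542 -0.9352 0.0000
    outer loop
      vertex 5.9 0.1 0.0
      vertex 12.5 2.6 0.0
      vertex 12.5 2.6 11.1
    endloop
  endfacet
  facet normal 0.3542 -0.9352 0.0000
    outer loop
      vertex 5.9 0.1 0.0
      vertex 12.5 2.6 11.1
      vertex 5.9 0.1 11.1
    endloop
  endfacet
  facet normal 0.9897 -0.1434 0.0000
    outer loop
      vertex 12.5 2.6 0.0
      vertex 13.5 9.5 0.0
      vertex 13.5 9.5 11.1
    endloop
  endfacet
  facet normal 0.9897 -0.1434 0.0000
    outer loop
      vertex 12.5 2.6 0.0
      vertex 13.5 9.5 11.1
      vertex 12.5 2.6 11.1
    endloop
  endfacet
endsolid part

The G0 Z moves step by Δz≈1.4 mm. Every layer's G1 loop is the same polygon, so the solid is a straight extrusion of it from z=0 to z≈11.1. Closing with flat bottom and top caps and triangulating gives 20 facets — a regular 6-sided prism (a cylinder approximated with 6 flat sides), circumscribed radius ≈ 7 mm, height ≈ 11.1 mm.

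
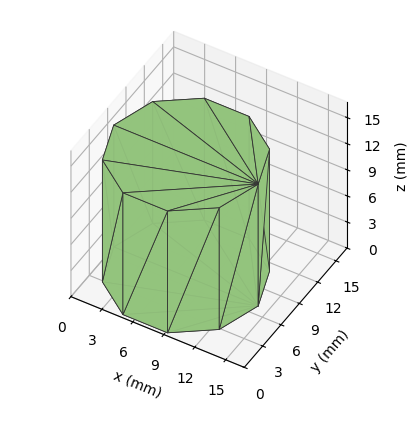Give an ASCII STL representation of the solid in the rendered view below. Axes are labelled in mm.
Reading the render: the shape is a regular 10-sided prism (a cylinder approximated with 10 flat sides), circumscribed radius ≈ 7 mm, height ≈ 14 mm (dimensions read to the nearest mm from the axis ticks). For the STL, each face is triangulated and given an outward normal.

solid part
  facet normal 0.0000 0.0000 -1.0000
    outer loop
      vertex 9.163 13.657 0.000
      vertex 12.663 11.114 0.000
      vertex 14.000 7.000 0.000
    endloop
  endfacet
  facet normal 0.0000 0.0000 -1.0000
    outer loop
      vertex 4.837 13.657 0.000
      vertex 9.163 13.657 0.000
      vertex 14.000 7.000 0.000
    endloop
  endfacet
  facet normal 0.0000 0.0000 -1.0000
    outer loop
      vertex 1.337 11.114 0.000
      vertex 4.837 13.657 0.000
      vertex 14.000 7.000 0.000
    endloop
  endfacet
  facet normal 0.0000 0.0000 -1.0000
    outer loop
      vertex 0.000 7.000 0.000
      vertex 1.337 11.114 0.000
      vertex 14.000 7.000 0.000
    endloop
  endfacet
  facet normal 0.0000 0.0000 -1.0000
    outer loop
      vertex 1.337 2.886 0.000
      vertex 0.000 7.000 0.000
      vertex 14.000 7.000 0.000
    endloop
  endfacet
  facet normal 0.0000 0.0000 -1.0000
    outer loop
      vertex 4.837 0.343 0.000
      vertex 1.337 2.886 0.000
      vertex 14.000 7.000 0.000
    endloop
  endfacet
  facet normal 0.0000 0.0000 -1.0000
    outer loop
      vertex 9.163 0.343 0.000
      vertex 4.837 0.343 0.000
      vertex 14.000 7.000 0.000
    endloop
  endfacet
  facet normal 0.0000 0.0000 -1.0000
    outer loop
      vertex 12.663 2.886 0.000
      vertex 9.163 0.343 0.000
      vertex 14.000 7.000 0.000
    endloop
  endfacet
  facet normal 0.0000 0.0000 1.0000
    outer loop
      vertex 14.000 7.000 14.000
      vertex 12.663 11.114 14.000
      vertex 9.163 13.657 14.000
    endloop
  endfacet
  facet normal 0.0000 0.0000 1.0000
    outer loop
      vertex 14.000 7.000 14.000
      vertex 9.163 13.657 14.000
      vertex 4.837 13.657 14.000
    endloop
  endfacet
  facet normal 0.0000 0.0000 1.0000
    outer loop
      vertex 14.000 7.000 14.000
      vertex 4.837 13.657 14.000
      vertex 1.337 11.114 14.000
    endloop
  endfacet
  facet normal 0.0000 0.0000 1.0000
    outer loop
      vertex 14.000 7.000 14.000
      vertex 1.337 11.114 14.000
      vertex 0.000 7.000 14.000
    endloop
  endfacet
  facet normal 0.0000 0.0000 1.0000
    outer loop
      vertex 14.000 7.000 14.000
      vertex 0.000 7.000 14.000
      vertex 1.337 2.886 14.000
    endloop
  endfacet
  facet normal 0.0000 0.0000 1.0000
    outer loop
      vertex 14.000 7.000 14.000
      vertex 1.337 2.886 14.000
      vertex 4.837 0.343 14.000
    endloop
  endfacet
  facet normal 0.0000 0.0000 1.0000
    outer loop
      vertex 14.000 7.000 14.000
      vertex 4.837 0.343 14.000
      vertex 9.163 0.343 14.000
    endloop
  endfacet
  facet normal 0.0000 0.0000 1.0000
    outer loop
      vertex 14.000 7.000 14.000
      vertex 9.163 0.343 14.000
      vertex 12.663 2.886 14.000
    endloop
  endfacet
  facet normal 0.9510 0.3091 0.0000
    outer loop
      vertex 14.000 7.000 0.000
      vertex 12.663 11.114 0.000
      vertex 12.663 11.114 14.000
    endloop
  endfacet
  facet normal 0.9510 0.3091 0.0000
    outer loop
      vertex 14.000 7.000 0.000
      vertex 12.663 11.114 14.000
      vertex 14.000 7.000 14.000
    endloop
  endfacet
  facet normal 0.5878 0.8090 0.0000
    outer loop
      vertex 12.663 11.114 0.000
      vertex 9.163 13.657 0.000
      vertex 9.163 13.657 14.000
    endloop
  endfacet
  facet normal 0.5878 0.8090 0.0000
    outer loop
      vertex 12.663 11.114 0.000
      vertex 9.163 13.657 14.000
      vertex 12.663 11.114 14.000
    endloop
  endfacet
  facet normal 0.0000 1.0000 0.0000
    outer loop
      vertex 9.163 13.657 0.000
      vertex 4.837 13.657 0.000
      vertex 4.837 13.657 14.000
    endloop
  endfacet
  facet normal 0.0000 1.0000 0.0000
    outer loop
      vertex 9.163 13.657 0.000
      vertex 4.837 13.657 14.000
      vertex 9.163 13.657 14.000
    endloop
  endfacet
  facet normal -0.5878 0.8090 0.0000
    outer loop
      vertex 4.837 13.657 0.000
      vertex 1.337 11.114 0.000
      vertex 1.337 11.114 14.000
    endloop
  endfacet
  facet normal -0.5878 0.8090 0.0000
    outer loop
      vertex 4.837 13.657 0.000
      vertex 1.337 11.114 14.000
      vertex 4.837 13.657 14.000
    endloop
  endfacet
  facet normal -0.9510 0.3091 0.0000
    outer loop
      vertex 1.337 11.114 0.000
      vertex 0.000 7.000 0.000
      vertex 0.000 7.000 14.000
    endloop
  endfacet
  facet normal -0.9510 0.3091 0.0000
    outer loop
      vertex 1.337 11.114 0.000
      vertex 0.000 7.000 14.000
      vertex 1.337 11.114 14.000
    endloop
  endfacet
  facet normal -0.9510 -0.3091 0.0000
    outer loop
      vertex 0.000 7.000 0.000
      vertex 1.337 2.886 0.000
      vertex 1.337 2.886 14.000
    endloop
  endfacet
  facet normal -0.9510 -0.3091 0.0000
    outer loop
      vertex 0.000 7.000 0.000
      vertex 1.337 2.886 14.000
      vertex 0.000 7.000 14.000
    endloop
  endfacet
  facet normal -0.5878 -0.8090 0.0000
    outer loop
      vertex 1.337 2.886 0.000
      vertex 4.837 0.343 0.000
      vertex 4.837 0.343 14.000
    endloop
  endfacet
  facet normal -0.5878 -0.8090 0.0000
    outer loop
      vertex 1.337 2.886 0.000
      vertex 4.837 0.343 14.000
      vertex 1.337 2.886 14.000
    endloop
  endfacet
  facet normal 0.0000 -1.0000 0.0000
    outer loop
      vertex 4.837 0.343 0.000
      vertex 9.163 0.343 0.000
      vertex 9.163 0.343 14.000
    endloop
  endfacet
  facet normal 0.0000 -1.0000 0.0000
    outer loop
      vertex 4.837 0.343 0.000
      vertex 9.163 0.343 14.000
      vertex 4.837 0.343 14.000
    endloop
  endfacet
  facet normal 0.5878 -0.8090 0.0000
    outer loop
      vertex 9.163 0.343 0.000
      vertex 12.663 2.886 0.000
      vertex 12.663 2.886 14.000
    endloop
  endfacet
  facet normal 0.5878 -0.8090 0.0000
    outer loop
      vertex 9.163 0.343 0.000
      vertex 12.663 2.886 14.000
      vertex 9.163 0.343 14.000
    endloop
  endfacet
  facet normal 0.9510 -0.3091 0.0000
    outer loop
      vertex 12.663 2.886 0.000
      vertex 14.000 7.000 0.000
      vertex 14.000 7.000 14.000
    endloop
  endfacet
  facet normal 0.9510 -0.3091 0.0000
    outer loop
      vertex 12.663 2.886 0.000
      vertex 14.000 7.000 14.000
      vertex 12.663 2.886 14.000
    endloop
  endfacet
endsolid part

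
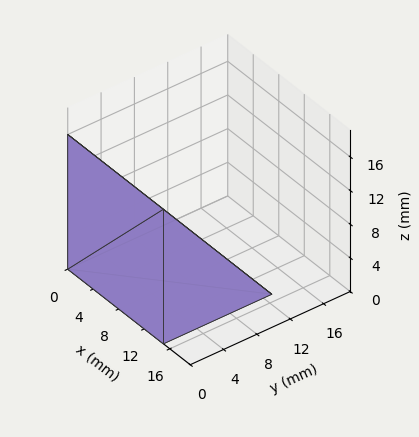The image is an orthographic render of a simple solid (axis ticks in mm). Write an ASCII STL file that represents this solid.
Reading the render: the shape is a wedge (ramp): 15 × 13 mm base, rising to 16 mm along the y=0 edge and sloping linearly to z=0 at y=13 (dimensions read to the nearest mm from the axis ticks). For the STL, each face is triangulated and given an outward normal.

solid part
  facet normal 0.0000 0.0000 -1.0000
    outer loop
      vertex 15.0 13.0 0.0
      vertex 15.0 0.0 0.0
      vertex 0.0 0.0 0.0
    endloop
  endfacet
  facet normal 0.0000 0.0000 -1.0000
    outer loop
      vertex 0.0 13.0 0.0
      vertex 15.0 13.0 0.0
      vertex 0.0 0.0 0.0
    endloop
  endfacet
  facet normal 0.0000 -1.0000 0.0000
    outer loop
      vertex 0.0 0.0 0.0
      vertex 15.0 0.0 0.0
      vertex 15.0 0.0 16.0
    endloop
  endfacet
  facet normal 0.0000 -1.0000 0.0000
    outer loop
      vertex 0.0 0.0 0.0
      vertex 15.0 0.0 16.0
      vertex 0.0 0.0 16.0
    endloop
  endfacet
  facet normal 0.0000 0.7761 0.6306
    outer loop
      vertex 0.0 0.0 16.0
      vertex 15.0 0.0 16.0
      vertex 15.0 13.0 0.0
    endloop
  endfacet
  facet normal 0.0000 0.7761 0.6306
    outer loop
      vertex 0.0 0.0 16.0
      vertex 15.0 13.0 0.0
      vertex 0.0 13.0 0.0
    endloop
  endfacet
  facet normal -1.0000 0.0000 0.0000
    outer loop
      vertex 0.0 0.0 16.0
      vertex 0.0 13.0 0.0
      vertex 0.0 0.0 0.0
    endloop
  endfacet
  facet normal 1.0000 0.0000 0.0000
    outer loop
      vertex 15.0 0.0 0.0
      vertex 15.0 13.0 0.0
      vertex 15.0 0.0 16.0
    endloop
  endfacet
endsolid part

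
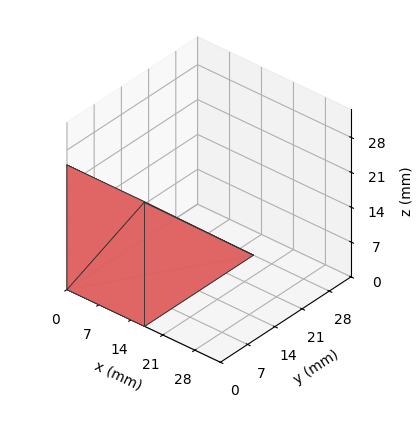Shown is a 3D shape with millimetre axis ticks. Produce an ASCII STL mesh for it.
Reading the render: the shape is a wedge (ramp): 17 × 28 mm base, rising to 25 mm along the y=0 edge and sloping linearly to z=0 at y=28 (dimensions read to the nearest mm from the axis ticks). For the STL, each face is triangulated and given an outward normal.

solid part
  facet normal 0.0000 0.0000 -1.0000
    outer loop
      vertex 17.0 28.0 0.0
      vertex 17.0 0.0 0.0
      vertex 0.0 0.0 0.0
    endloop
  endfacet
  facet normal 0.0000 0.0000 -1.0000
    outer loop
      vertex 0.0 28.0 0.0
      vertex 17.0 28.0 0.0
      vertex 0.0 0.0 0.0
    endloop
  endfacet
  facet normal 0.0000 -1.0000 0.0000
    outer loop
      vertex 0.0 0.0 0.0
      vertex 17.0 0.0 0.0
      vertex 17.0 0.0 25.0
    endloop
  endfacet
  facet normal 0.0000 -1.0000 0.0000
    outer loop
      vertex 0.0 0.0 0.0
      vertex 17.0 0.0 25.0
      vertex 0.0 0.0 25.0
    endloop
  endfacet
  facet normal 0.0000 0.6660 0.7459
    outer loop
      vertex 0.0 0.0 25.0
      vertex 17.0 0.0 25.0
      vertex 17.0 28.0 0.0
    endloop
  endfacet
  facet normal 0.0000 0.6660 0.7459
    outer loop
      vertex 0.0 0.0 25.0
      vertex 17.0 28.0 0.0
      vertex 0.0 28.0 0.0
    endloop
  endfacet
  facet normal -1.0000 0.0000 0.0000
    outer loop
      vertex 0.0 0.0 25.0
      vertex 0.0 28.0 0.0
      vertex 0.0 0.0 0.0
    endloop
  endfacet
  facet normal 1.0000 0.0000 0.0000
    outer loop
      vertex 17.0 0.0 0.0
      vertex 17.0 28.0 0.0
      vertex 17.0 0.0 25.0
    endloop
  endfacet
endsolid part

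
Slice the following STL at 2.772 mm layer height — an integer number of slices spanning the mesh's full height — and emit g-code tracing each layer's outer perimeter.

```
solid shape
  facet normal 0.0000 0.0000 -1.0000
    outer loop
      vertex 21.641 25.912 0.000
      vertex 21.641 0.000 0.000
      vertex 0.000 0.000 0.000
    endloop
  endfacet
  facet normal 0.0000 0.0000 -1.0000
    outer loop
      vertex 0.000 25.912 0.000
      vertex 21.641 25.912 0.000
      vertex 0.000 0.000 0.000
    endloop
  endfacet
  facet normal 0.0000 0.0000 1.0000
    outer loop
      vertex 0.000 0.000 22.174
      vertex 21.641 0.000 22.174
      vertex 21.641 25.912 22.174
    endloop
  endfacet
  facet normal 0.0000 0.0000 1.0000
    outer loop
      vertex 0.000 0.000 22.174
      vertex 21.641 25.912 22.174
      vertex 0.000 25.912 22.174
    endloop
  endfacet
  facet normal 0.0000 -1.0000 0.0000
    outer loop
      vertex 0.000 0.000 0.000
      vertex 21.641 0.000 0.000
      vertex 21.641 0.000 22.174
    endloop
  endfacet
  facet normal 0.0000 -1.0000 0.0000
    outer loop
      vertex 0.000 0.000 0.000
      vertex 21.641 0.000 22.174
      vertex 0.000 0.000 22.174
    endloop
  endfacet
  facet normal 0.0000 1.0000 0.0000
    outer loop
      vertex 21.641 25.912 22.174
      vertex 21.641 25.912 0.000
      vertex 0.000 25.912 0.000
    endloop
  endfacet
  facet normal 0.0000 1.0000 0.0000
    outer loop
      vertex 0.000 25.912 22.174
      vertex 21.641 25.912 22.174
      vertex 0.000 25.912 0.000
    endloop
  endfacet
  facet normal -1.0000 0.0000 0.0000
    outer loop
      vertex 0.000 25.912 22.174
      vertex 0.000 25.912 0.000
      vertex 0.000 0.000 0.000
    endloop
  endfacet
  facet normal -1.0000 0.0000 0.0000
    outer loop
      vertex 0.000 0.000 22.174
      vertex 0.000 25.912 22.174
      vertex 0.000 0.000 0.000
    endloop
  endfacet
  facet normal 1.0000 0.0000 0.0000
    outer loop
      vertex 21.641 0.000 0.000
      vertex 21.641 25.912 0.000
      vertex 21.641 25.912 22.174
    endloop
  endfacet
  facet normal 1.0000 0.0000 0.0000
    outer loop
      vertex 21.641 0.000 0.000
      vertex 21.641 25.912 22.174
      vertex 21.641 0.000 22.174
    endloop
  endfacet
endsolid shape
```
; perimeter-only toolpath
G21 ; units = mm
G90 ; absolute positioning
G28 ; home
; layer 1
G0 Z2.772
G0 X0.000 Y0.000
G1 X21.641 Y0.000
G1 X21.641 Y25.912
G1 X0.000 Y25.912
G1 X0.000 Y0.000
; layer 2
G0 Z5.543
G0 X0.000 Y0.000
G1 X21.641 Y0.000
G1 X21.641 Y25.912
G1 X0.000 Y25.912
G1 X0.000 Y0.000
; layer 3
G0 Z8.315
G0 X0.000 Y0.000
G1 X21.641 Y0.000
G1 X21.641 Y25.912
G1 X0.000 Y25.912
G1 X0.000 Y0.000
; layer 4
G0 Z11.087
G0 X0.000 Y0.000
G1 X21.641 Y0.000
G1 X21.641 Y25.912
G1 X0.000 Y25.912
G1 X0.000 Y0.000
; layer 5
G0 Z13.859
G0 X0.000 Y0.000
G1 X21.641 Y0.000
G1 X21.641 Y25.912
G1 X0.000 Y25.912
G1 X0.000 Y0.000
; layer 6
G0 Z16.630
G0 X0.000 Y0.000
G1 X21.641 Y0.000
G1 X21.641 Y25.912
G1 X0.000 Y25.912
G1 X0.000 Y0.000
; layer 7
G0 Z19.402
G0 X0.000 Y0.000
G1 X21.641 Y0.000
G1 X21.641 Y25.912
G1 X0.000 Y25.912
G1 X0.000 Y0.000
; layer 8
G0 Z22.174
G0 X0.000 Y0.000
G1 X21.641 Y0.000
G1 X21.641 Y25.912
G1 X0.000 Y25.912
G1 X0.000 Y0.000
M2 ; end

The solid is a rectangular box, roughly 21.6 × 25.9 mm footprint and 22.2 mm tall. Slicing at Δz = 2.772 mm — 8 equal slices spanning the solid's height, so layer i sits at z = i·h/8 — gives 8 non-empty perimeters. Each is a 4-segment closed polygon; G0 lifts to the layer z and rapids to the start vertex, then G1 traces the edges.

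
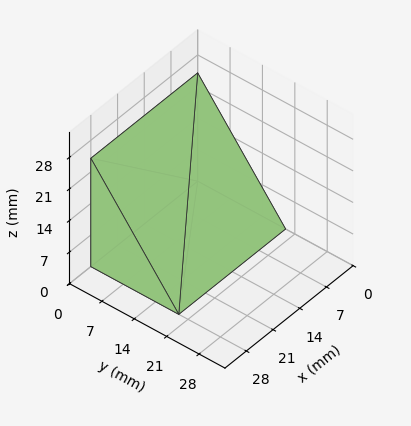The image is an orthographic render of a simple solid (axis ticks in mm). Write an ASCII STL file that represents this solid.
Reading the render: the shape is a wedge (ramp): 28 × 19 mm base, rising to 24 mm along the y=0 edge and sloping linearly to z=0 at y=19 (dimensions read to the nearest mm from the axis ticks). For the STL, each face is triangulated and given an outward normal.

solid part
  facet normal 0.0000 0.0000 -1.0000
    outer loop
      vertex 28.00 19.00 0.00
      vertex 28.00 0.00 0.00
      vertex 0.00 0.00 0.00
    endloop
  endfacet
  facet normal 0.0000 0.0000 -1.0000
    outer loop
      vertex 0.00 19.00 0.00
      vertex 28.00 19.00 0.00
      vertex 0.00 0.00 0.00
    endloop
  endfacet
  facet normal 0.0000 -1.0000 0.0000
    outer loop
      vertex 0.00 0.00 0.00
      vertex 28.00 0.00 0.00
      vertex 28.00 0.00 24.00
    endloop
  endfacet
  facet normal 0.0000 -1.0000 0.0000
    outer loop
      vertex 0.00 0.00 0.00
      vertex 28.00 0.00 24.00
      vertex 0.00 0.00 24.00
    endloop
  endfacet
  facet normal 0.0000 0.7840 0.6207
    outer loop
      vertex 0.00 0.00 24.00
      vertex 28.00 0.00 24.00
      vertex 28.00 19.00 0.00
    endloop
  endfacet
  facet normal 0.0000 0.7840 0.6207
    outer loop
      vertex 0.00 0.00 24.00
      vertex 28.00 19.00 0.00
      vertex 0.00 19.00 0.00
    endloop
  endfacet
  facet normal -1.0000 0.0000 0.0000
    outer loop
      vertex 0.00 0.00 24.00
      vertex 0.00 19.00 0.00
      vertex 0.00 0.00 0.00
    endloop
  endfacet
  facet normal 1.0000 0.0000 0.0000
    outer loop
      vertex 28.00 0.00 0.00
      vertex 28.00 19.00 0.00
      vertex 28.00 0.00 24.00
    endloop
  endfacet
endsolid part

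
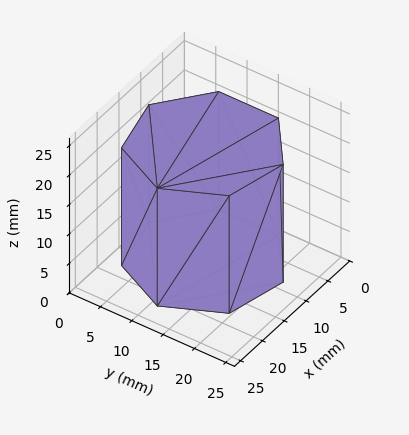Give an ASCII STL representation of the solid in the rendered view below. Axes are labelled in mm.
Reading the render: the shape is a regular 7-sided prism (a cylinder approximated with 7 flat sides), circumscribed radius ≈ 11 mm, height ≈ 20 mm (dimensions read to the nearest mm from the axis ticks). For the STL, each face is triangulated and given an outward normal.

solid part
  facet normal 0.0000 0.0000 -1.0000
    outer loop
      vertex 8.552 21.724 0.000
      vertex 17.858 19.600 0.000
      vertex 22.000 11.000 0.000
    endloop
  endfacet
  facet normal 0.0000 0.0000 -1.0000
    outer loop
      vertex 1.089 15.773 0.000
      vertex 8.552 21.724 0.000
      vertex 22.000 11.000 0.000
    endloop
  endfacet
  facet normal 0.0000 0.0000 -1.0000
    outer loop
      vertex 1.089 6.227 0.000
      vertex 1.089 15.773 0.000
      vertex 22.000 11.000 0.000
    endloop
  endfacet
  facet normal 0.0000 0.0000 -1.0000
    outer loop
      vertex 8.552 0.276 0.000
      vertex 1.089 6.227 0.000
      vertex 22.000 11.000 0.000
    endloop
  endfacet
  facet normal 0.0000 0.0000 -1.0000
    outer loop
      vertex 17.858 2.400 0.000
      vertex 8.552 0.276 0.000
      vertex 22.000 11.000 0.000
    endloop
  endfacet
  facet normal 0.0000 0.0000 1.0000
    outer loop
      vertex 22.000 11.000 20.000
      vertex 17.858 19.600 20.000
      vertex 8.552 21.724 20.000
    endloop
  endfacet
  facet normal 0.0000 0.0000 1.0000
    outer loop
      vertex 22.000 11.000 20.000
      vertex 8.552 21.724 20.000
      vertex 1.089 15.773 20.000
    endloop
  endfacet
  facet normal 0.0000 0.0000 1.0000
    outer loop
      vertex 22.000 11.000 20.000
      vertex 1.089 15.773 20.000
      vertex 1.089 6.227 20.000
    endloop
  endfacet
  facet normal 0.0000 0.0000 1.0000
    outer loop
      vertex 22.000 11.000 20.000
      vertex 1.089 6.227 20.000
      vertex 8.552 0.276 20.000
    endloop
  endfacet
  facet normal 0.0000 0.0000 1.0000
    outer loop
      vertex 22.000 11.000 20.000
      vertex 8.552 0.276 20.000
      vertex 17.858 2.400 20.000
    endloop
  endfacet
  facet normal 0.9010 0.4339 0.0000
    outer loop
      vertex 22.000 11.000 0.000
      vertex 17.858 19.600 0.000
      vertex 17.858 19.600 20.000
    endloop
  endfacet
  facet normal 0.9010 0.4339 0.0000
    outer loop
      vertex 22.000 11.000 0.000
      vertex 17.858 19.600 20.000
      vertex 22.000 11.000 20.000
    endloop
  endfacet
  facet normal 0.2225 0.9749 0.0000
    outer loop
      vertex 17.858 19.600 0.000
      vertex 8.552 21.724 0.000
      vertex 8.552 21.724 20.000
    endloop
  endfacet
  facet normal 0.2225 0.9749 0.0000
    outer loop
      vertex 17.858 19.600 0.000
      vertex 8.552 21.724 20.000
      vertex 17.858 19.600 20.000
    endloop
  endfacet
  facet normal -0.6235 0.7819 0.0000
    outer loop
      vertex 8.552 21.724 0.000
      vertex 1.089 15.773 0.000
      vertex 1.089 15.773 20.000
    endloop
  endfacet
  facet normal -0.6235 0.7819 0.0000
    outer loop
      vertex 8.552 21.724 0.000
      vertex 1.089 15.773 20.000
      vertex 8.552 21.724 20.000
    endloop
  endfacet
  facet normal -1.0000 0.0000 0.0000
    outer loop
      vertex 1.089 15.773 0.000
      vertex 1.089 6.227 0.000
      vertex 1.089 6.227 20.000
    endloop
  endfacet
  facet normal -1.0000 0.0000 0.0000
    outer loop
      vertex 1.089 15.773 0.000
      vertex 1.089 6.227 20.000
      vertex 1.089 15.773 20.000
    endloop
  endfacet
  facet normal -0.6235 -0.7819 0.0000
    outer loop
      vertex 1.089 6.227 0.000
      vertex 8.552 0.276 0.000
      vertex 8.552 0.276 20.000
    endloop
  endfacet
  facet normal -0.6235 -0.7819 0.0000
    outer loop
      vertex 1.089 6.227 0.000
      vertex 8.552 0.276 20.000
      vertex 1.089 6.227 20.000
    endloop
  endfacet
  facet normal 0.2225 -0.9749 0.0000
    outer loop
      vertex 8.552 0.276 0.000
      vertex 17.858 2.400 0.000
      vertex 17.858 2.400 20.000
    endloop
  endfacet
  facet normal 0.2225 -0.9749 0.0000
    outer loop
      vertex 8.552 0.276 0.000
      vertex 17.858 2.400 20.000
      vertex 8.552 0.276 20.000
    endloop
  endfacet
  facet normal 0.9010 -0.4339 0.0000
    outer loop
      vertex 17.858 2.400 0.000
      vertex 22.000 11.000 0.000
      vertex 22.000 11.000 20.000
    endloop
  endfacet
  facet normal 0.9010 -0.4339 0.0000
    outer loop
      vertex 17.858 2.400 0.000
      vertex 22.000 11.000 20.000
      vertex 17.858 2.400 20.000
    endloop
  endfacet
endsolid part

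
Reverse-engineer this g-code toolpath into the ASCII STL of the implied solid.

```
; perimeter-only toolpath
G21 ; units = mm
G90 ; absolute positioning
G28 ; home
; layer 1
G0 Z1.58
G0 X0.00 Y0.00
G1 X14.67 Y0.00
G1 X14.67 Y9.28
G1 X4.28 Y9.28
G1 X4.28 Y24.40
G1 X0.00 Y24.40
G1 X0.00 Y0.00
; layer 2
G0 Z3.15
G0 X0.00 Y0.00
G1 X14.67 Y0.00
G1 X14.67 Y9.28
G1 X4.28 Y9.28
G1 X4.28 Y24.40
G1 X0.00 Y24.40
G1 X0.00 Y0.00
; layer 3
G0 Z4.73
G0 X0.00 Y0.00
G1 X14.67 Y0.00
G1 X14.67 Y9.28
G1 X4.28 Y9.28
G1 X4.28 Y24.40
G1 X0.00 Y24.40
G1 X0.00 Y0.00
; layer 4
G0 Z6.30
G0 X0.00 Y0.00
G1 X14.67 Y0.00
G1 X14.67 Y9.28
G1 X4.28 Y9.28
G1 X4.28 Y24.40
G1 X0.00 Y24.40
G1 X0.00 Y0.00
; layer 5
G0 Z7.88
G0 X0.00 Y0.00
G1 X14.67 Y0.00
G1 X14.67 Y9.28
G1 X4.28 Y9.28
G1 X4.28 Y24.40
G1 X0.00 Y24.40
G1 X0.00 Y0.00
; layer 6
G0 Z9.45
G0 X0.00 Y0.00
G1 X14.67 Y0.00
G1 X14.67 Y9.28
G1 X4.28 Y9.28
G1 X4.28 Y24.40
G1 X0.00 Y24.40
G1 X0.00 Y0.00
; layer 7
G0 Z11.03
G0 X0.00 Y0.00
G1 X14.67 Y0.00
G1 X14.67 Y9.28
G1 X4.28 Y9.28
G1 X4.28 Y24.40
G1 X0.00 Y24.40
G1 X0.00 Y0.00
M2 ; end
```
solid part
  facet normal 0.0000 0.0000 -1.0000
    outer loop
      vertex 14.67 9.28 0.00
      vertex 14.67 0.00 0.00
      vertex 0.00 0.00 0.00
    endloop
  endfacet
  facet normal 0.0000 0.0000 -1.0000
    outer loop
      vertex 4.28 9.28 0.00
      vertex 14.67 9.28 0.00
      vertex 0.00 0.00 0.00
    endloop
  endfacet
  facet normal 0.0000 0.0000 -1.0000
    outer loop
      vertex 4.28 24.40 0.00
      vertex 4.28 9.28 0.00
      vertex 0.00 0.00 0.00
    endloop
  endfacet
  facet normal 0.0000 0.0000 -1.0000
    outer loop
      vertex 0.00 24.40 0.00
      vertex 4.28 24.40 0.00
      vertex 0.00 0.00 0.00
    endloop
  endfacet
  facet normal 0.0000 0.0000 1.0000
    outer loop
      vertex 0.00 0.00 11.03
      vertex 14.67 0.00 11.03
      vertex 14.67 9.28 11.03
    endloop
  endfacet
  facet normal 0.0000 0.0000 1.0000
    outer loop
      vertex 0.00 0.00 11.03
      vertex 14.67 9.28 11.03
      vertex 4.28 9.28 11.03
    endloop
  endfacet
  facet normal 0.0000 0.0000 1.0000
    outer loop
      vertex 0.00 0.00 11.03
      vertex 4.28 9.28 11.03
      vertex 4.28 24.40 11.03
    endloop
  endfacet
  facet normal 0.0000 0.0000 1.0000
    outer loop
      vertex 0.00 0.00 11.03
      vertex 4.28 24.40 11.03
      vertex 0.00 24.40 11.03
    endloop
  endfacet
  facet normal 0.0000 -1.0000 0.0000
    outer loop
      vertex 0.00 0.00 0.00
      vertex 14.67 0.00 0.00
      vertex 14.67 0.00 11.03
    endloop
  endfacet
  facet normal 0.0000 -1.0000 0.0000
    outer loop
      vertex 0.00 0.00 0.00
      vertex 14.67 0.00 11.03
      vertex 0.00 0.00 11.03
    endloop
  endfacet
  facet normal 1.0000 0.0000 0.0000
    outer loop
      vertex 14.67 0.00 0.00
      vertex 14.67 9.28 0.00
      vertex 14.67 9.28 11.03
    endloop
  endfacet
  facet normal 1.0000 0.0000 0.0000
    outer loop
      vertex 14.67 0.00 0.00
      vertex 14.67 9.28 11.03
      vertex 14.67 0.00 11.03
    endloop
  endfacet
  facet normal 0.0000 1.0000 0.0000
    outer loop
      vertex 14.67 9.28 0.00
      vertex 4.28 9.28 0.00
      vertex 4.28 9.28 11.03
    endloop
  endfacet
  facet normal 0.0000 1.0000 0.0000
    outer loop
      vertex 14.67 9.28 0.00
      vertex 4.28 9.28 11.03
      vertex 14.67 9.28 11.03
    endloop
  endfacet
  facet normal 1.0000 0.0000 0.0000
    outer loop
      vertex 4.28 9.28 0.00
      vertex 4.28 24.40 0.00
      vertex 4.28 24.40 11.03
    endloop
  endfacet
  facet normal 1.0000 0.0000 0.0000
    outer loop
      vertex 4.28 9.28 0.00
      vertex 4.28 24.40 11.03
      vertex 4.28 9.28 11.03
    endloop
  endfacet
  facet normal 0.0000 1.0000 0.0000
    outer loop
      vertex 4.28 24.40 0.00
      vertex 0.00 24.40 0.00
      vertex 0.00 24.40 11.03
    endloop
  endfacet
  facet normal 0.0000 1.0000 0.0000
    outer loop
      vertex 4.28 24.40 0.00
      vertex 0.00 24.40 11.03
      vertex 4.28 24.40 11.03
    endloop
  endfacet
  facet normal -1.0000 0.0000 0.0000
    outer loop
      vertex 0.00 24.40 0.00
      vertex 0.00 0.00 0.00
      vertex 0.00 0.00 11.03
    endloop
  endfacet
  facet normal -1.0000 0.0000 0.0000
    outer loop
      vertex 0.00 24.40 0.00
      vertex 0.00 0.00 11.03
      vertex 0.00 24.40 11.03
    endloop
  endfacet
endsolid part

The G0 Z moves step by Δz≈1.58 mm. Every layer's G1 loop is the same polygon, so the solid is a straight extrusion of it from z=0 to z≈11. Closing with flat bottom and top caps and triangulating gives 20 facets — an L-shaped prism: outer 14.7 × 24.4 mm, arm thicknesses ≈ 9.28 mm (horizontal) and 4.28 mm (vertical), extruded 11 mm in z.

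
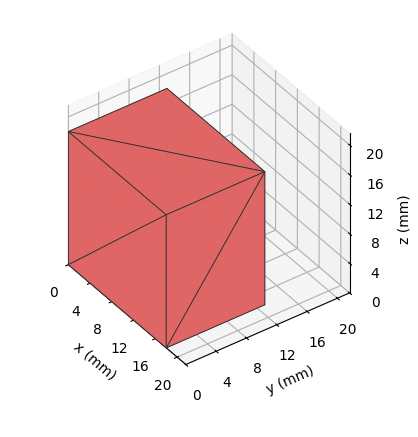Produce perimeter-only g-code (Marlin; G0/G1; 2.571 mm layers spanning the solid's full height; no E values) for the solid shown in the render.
Reading the render: the shape is a rectangular box, roughly 18 × 13 mm footprint and 18 mm tall (dimensions read to the nearest mm from the axis ticks). For the g-code, the solid's height is divided into equal slices at the stated Δz and each level perimeter traced with G1 moves after a G0 lift.

; perimeter-only toolpath
G21 ; units = mm
G90 ; absolute positioning
G28 ; home
; layer 1
G0 Z2.571
G0 X0.000 Y0.000
G1 X18.000 Y0.000
G1 X18.000 Y13.000
G1 X0.000 Y13.000
G1 X0.000 Y0.000
; layer 2
G0 Z5.143
G0 X0.000 Y0.000
G1 X18.000 Y0.000
G1 X18.000 Y13.000
G1 X0.000 Y13.000
G1 X0.000 Y0.000
; layer 3
G0 Z7.714
G0 X0.000 Y0.000
G1 X18.000 Y0.000
G1 X18.000 Y13.000
G1 X0.000 Y13.000
G1 X0.000 Y0.000
; layer 4
G0 Z10.286
G0 X0.000 Y0.000
G1 X18.000 Y0.000
G1 X18.000 Y13.000
G1 X0.000 Y13.000
G1 X0.000 Y0.000
; layer 5
G0 Z12.857
G0 X0.000 Y0.000
G1 X18.000 Y0.000
G1 X18.000 Y13.000
G1 X0.000 Y13.000
G1 X0.000 Y0.000
; layer 6
G0 Z15.429
G0 X0.000 Y0.000
G1 X18.000 Y0.000
G1 X18.000 Y13.000
G1 X0.000 Y13.000
G1 X0.000 Y0.000
; layer 7
G0 Z18.000
G0 X0.000 Y0.000
G1 X18.000 Y0.000
G1 X18.000 Y13.000
G1 X0.000 Y13.000
G1 X0.000 Y0.000
M2 ; end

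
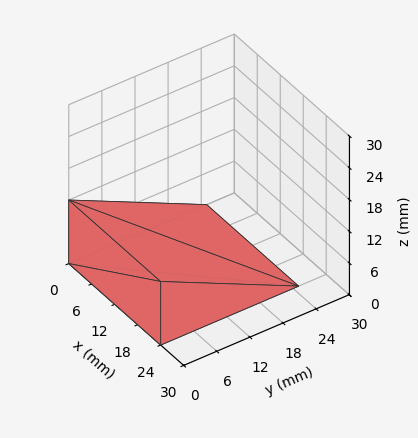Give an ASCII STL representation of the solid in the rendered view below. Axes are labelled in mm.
Reading the render: the shape is a wedge (ramp): 24 × 25 mm base, rising to 12 mm along the y=0 edge and sloping linearly to z=0 at y=25 (dimensions read to the nearest mm from the axis ticks). For the STL, each face is triangulated and given an outward normal.

solid part
  facet normal 0.0000 0.0000 -1.0000
    outer loop
      vertex 24.0 25.0 0.0
      vertex 24.0 0.0 0.0
      vertex 0.0 0.0 0.0
    endloop
  endfacet
  facet normal 0.0000 0.0000 -1.0000
    outer loop
      vertex 0.0 25.0 0.0
      vertex 24.0 25.0 0.0
      vertex 0.0 0.0 0.0
    endloop
  endfacet
  facet normal 0.0000 -1.0000 0.0000
    outer loop
      vertex 0.0 0.0 0.0
      vertex 24.0 0.0 0.0
      vertex 24.0 0.0 12.0
    endloop
  endfacet
  facet normal 0.0000 -1.0000 0.0000
    outer loop
      vertex 0.0 0.0 0.0
      vertex 24.0 0.0 12.0
      vertex 0.0 0.0 12.0
    endloop
  endfacet
  facet normal 0.0000 0.4327 0.9015
    outer loop
      vertex 0.0 0.0 12.0
      vertex 24.0 0.0 12.0
      vertex 24.0 25.0 0.0
    endloop
  endfacet
  facet normal 0.0000 0.4327 0.9015
    outer loop
      vertex 0.0 0.0 12.0
      vertex 24.0 25.0 0.0
      vertex 0.0 25.0 0.0
    endloop
  endfacet
  facet normal -1.0000 0.0000 0.0000
    outer loop
      vertex 0.0 0.0 12.0
      vertex 0.0 25.0 0.0
      vertex 0.0 0.0 0.0
    endloop
  endfacet
  facet normal 1.0000 0.0000 0.0000
    outer loop
      vertex 24.0 0.0 0.0
      vertex 24.0 25.0 0.0
      vertex 24.0 0.0 12.0
    endloop
  endfacet
endsolid part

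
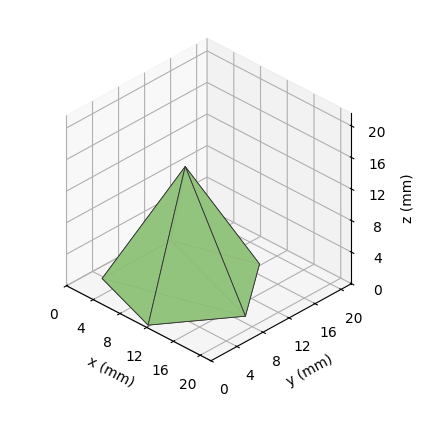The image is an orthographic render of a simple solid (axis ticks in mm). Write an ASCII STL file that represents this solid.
Reading the render: the shape is a regular 5-sided pyramid, base circumscribed radius ≈ 9 mm, apex at z ≈ 15 mm (dimensions read to the nearest mm from the axis ticks). For the STL, each face is triangulated and given an outward normal.

solid part
  facet normal 0.0000 0.0000 -1.0000
    outer loop
      vertex 1.72 14.29 0.00
      vertex 11.78 17.56 0.00
      vertex 18.00 9.00 0.00
    endloop
  endfacet
  facet normal 0.0000 0.0000 -1.0000
    outer loop
      vertex 1.72 3.71 0.00
      vertex 1.72 14.29 0.00
      vertex 18.00 9.00 0.00
    endloop
  endfacet
  facet normal 0.0000 0.0000 -1.0000
    outer loop
      vertex 11.78 0.44 0.00
      vertex 1.72 3.71 0.00
      vertex 18.00 9.00 0.00
    endloop
  endfacet
  facet normal 0.7278 0.5288 0.4367
    outer loop
      vertex 18.00 9.00 0.00
      vertex 11.78 17.56 0.00
      vertex 9.00 9.00 15.00
    endloop
  endfacet
  facet normal -0.2781 0.8555 0.4367
    outer loop
      vertex 11.78 17.56 0.00
      vertex 1.72 14.29 0.00
      vertex 9.00 9.00 15.00
    endloop
  endfacet
  facet normal -0.8996 0.0000 0.4366
    outer loop
      vertex 1.72 14.29 0.00
      vertex 1.72 3.71 0.00
      vertex 9.00 9.00 15.00
    endloop
  endfacet
  facet normal -0.2781 -0.8555 0.4367
    outer loop
      vertex 1.72 3.71 0.00
      vertex 11.78 0.44 0.00
      vertex 9.00 9.00 15.00
    endloop
  endfacet
  facet normal 0.7278 -0.5288 0.4367
    outer loop
      vertex 11.78 0.44 0.00
      vertex 18.00 9.00 0.00
      vertex 9.00 9.00 15.00
    endloop
  endfacet
endsolid part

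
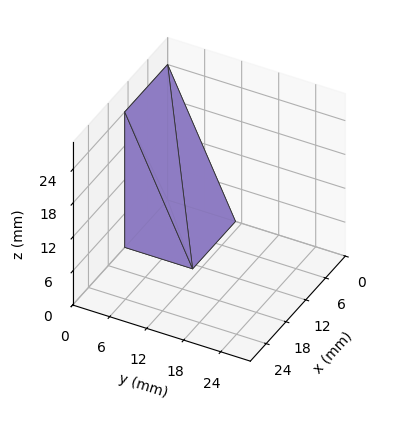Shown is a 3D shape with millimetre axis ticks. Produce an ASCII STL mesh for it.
Reading the render: the shape is a wedge (ramp): 13 × 11 mm base, rising to 24 mm along the y=0 edge and sloping linearly to z=0 at y=11 (dimensions read to the nearest mm from the axis ticks). For the STL, each face is triangulated and given an outward normal.

solid part
  facet normal 0.0000 0.0000 -1.0000
    outer loop
      vertex 13.000 11.000 0.000
      vertex 13.000 0.000 0.000
      vertex 0.000 0.000 0.000
    endloop
  endfacet
  facet normal 0.0000 0.0000 -1.0000
    outer loop
      vertex 0.000 11.000 0.000
      vertex 13.000 11.000 0.000
      vertex 0.000 0.000 0.000
    endloop
  endfacet
  facet normal 0.0000 -1.0000 0.0000
    outer loop
      vertex 0.000 0.000 0.000
      vertex 13.000 0.000 0.000
      vertex 13.000 0.000 24.000
    endloop
  endfacet
  facet normal 0.0000 -1.0000 0.0000
    outer loop
      vertex 0.000 0.000 0.000
      vertex 13.000 0.000 24.000
      vertex 0.000 0.000 24.000
    endloop
  endfacet
  facet normal 0.0000 0.9091 0.4167
    outer loop
      vertex 0.000 0.000 24.000
      vertex 13.000 0.000 24.000
      vertex 13.000 11.000 0.000
    endloop
  endfacet
  facet normal 0.0000 0.9091 0.4167
    outer loop
      vertex 0.000 0.000 24.000
      vertex 13.000 11.000 0.000
      vertex 0.000 11.000 0.000
    endloop
  endfacet
  facet normal -1.0000 0.0000 0.0000
    outer loop
      vertex 0.000 0.000 24.000
      vertex 0.000 11.000 0.000
      vertex 0.000 0.000 0.000
    endloop
  endfacet
  facet normal 1.0000 0.0000 0.0000
    outer loop
      vertex 13.000 0.000 0.000
      vertex 13.000 11.000 0.000
      vertex 13.000 0.000 24.000
    endloop
  endfacet
endsolid part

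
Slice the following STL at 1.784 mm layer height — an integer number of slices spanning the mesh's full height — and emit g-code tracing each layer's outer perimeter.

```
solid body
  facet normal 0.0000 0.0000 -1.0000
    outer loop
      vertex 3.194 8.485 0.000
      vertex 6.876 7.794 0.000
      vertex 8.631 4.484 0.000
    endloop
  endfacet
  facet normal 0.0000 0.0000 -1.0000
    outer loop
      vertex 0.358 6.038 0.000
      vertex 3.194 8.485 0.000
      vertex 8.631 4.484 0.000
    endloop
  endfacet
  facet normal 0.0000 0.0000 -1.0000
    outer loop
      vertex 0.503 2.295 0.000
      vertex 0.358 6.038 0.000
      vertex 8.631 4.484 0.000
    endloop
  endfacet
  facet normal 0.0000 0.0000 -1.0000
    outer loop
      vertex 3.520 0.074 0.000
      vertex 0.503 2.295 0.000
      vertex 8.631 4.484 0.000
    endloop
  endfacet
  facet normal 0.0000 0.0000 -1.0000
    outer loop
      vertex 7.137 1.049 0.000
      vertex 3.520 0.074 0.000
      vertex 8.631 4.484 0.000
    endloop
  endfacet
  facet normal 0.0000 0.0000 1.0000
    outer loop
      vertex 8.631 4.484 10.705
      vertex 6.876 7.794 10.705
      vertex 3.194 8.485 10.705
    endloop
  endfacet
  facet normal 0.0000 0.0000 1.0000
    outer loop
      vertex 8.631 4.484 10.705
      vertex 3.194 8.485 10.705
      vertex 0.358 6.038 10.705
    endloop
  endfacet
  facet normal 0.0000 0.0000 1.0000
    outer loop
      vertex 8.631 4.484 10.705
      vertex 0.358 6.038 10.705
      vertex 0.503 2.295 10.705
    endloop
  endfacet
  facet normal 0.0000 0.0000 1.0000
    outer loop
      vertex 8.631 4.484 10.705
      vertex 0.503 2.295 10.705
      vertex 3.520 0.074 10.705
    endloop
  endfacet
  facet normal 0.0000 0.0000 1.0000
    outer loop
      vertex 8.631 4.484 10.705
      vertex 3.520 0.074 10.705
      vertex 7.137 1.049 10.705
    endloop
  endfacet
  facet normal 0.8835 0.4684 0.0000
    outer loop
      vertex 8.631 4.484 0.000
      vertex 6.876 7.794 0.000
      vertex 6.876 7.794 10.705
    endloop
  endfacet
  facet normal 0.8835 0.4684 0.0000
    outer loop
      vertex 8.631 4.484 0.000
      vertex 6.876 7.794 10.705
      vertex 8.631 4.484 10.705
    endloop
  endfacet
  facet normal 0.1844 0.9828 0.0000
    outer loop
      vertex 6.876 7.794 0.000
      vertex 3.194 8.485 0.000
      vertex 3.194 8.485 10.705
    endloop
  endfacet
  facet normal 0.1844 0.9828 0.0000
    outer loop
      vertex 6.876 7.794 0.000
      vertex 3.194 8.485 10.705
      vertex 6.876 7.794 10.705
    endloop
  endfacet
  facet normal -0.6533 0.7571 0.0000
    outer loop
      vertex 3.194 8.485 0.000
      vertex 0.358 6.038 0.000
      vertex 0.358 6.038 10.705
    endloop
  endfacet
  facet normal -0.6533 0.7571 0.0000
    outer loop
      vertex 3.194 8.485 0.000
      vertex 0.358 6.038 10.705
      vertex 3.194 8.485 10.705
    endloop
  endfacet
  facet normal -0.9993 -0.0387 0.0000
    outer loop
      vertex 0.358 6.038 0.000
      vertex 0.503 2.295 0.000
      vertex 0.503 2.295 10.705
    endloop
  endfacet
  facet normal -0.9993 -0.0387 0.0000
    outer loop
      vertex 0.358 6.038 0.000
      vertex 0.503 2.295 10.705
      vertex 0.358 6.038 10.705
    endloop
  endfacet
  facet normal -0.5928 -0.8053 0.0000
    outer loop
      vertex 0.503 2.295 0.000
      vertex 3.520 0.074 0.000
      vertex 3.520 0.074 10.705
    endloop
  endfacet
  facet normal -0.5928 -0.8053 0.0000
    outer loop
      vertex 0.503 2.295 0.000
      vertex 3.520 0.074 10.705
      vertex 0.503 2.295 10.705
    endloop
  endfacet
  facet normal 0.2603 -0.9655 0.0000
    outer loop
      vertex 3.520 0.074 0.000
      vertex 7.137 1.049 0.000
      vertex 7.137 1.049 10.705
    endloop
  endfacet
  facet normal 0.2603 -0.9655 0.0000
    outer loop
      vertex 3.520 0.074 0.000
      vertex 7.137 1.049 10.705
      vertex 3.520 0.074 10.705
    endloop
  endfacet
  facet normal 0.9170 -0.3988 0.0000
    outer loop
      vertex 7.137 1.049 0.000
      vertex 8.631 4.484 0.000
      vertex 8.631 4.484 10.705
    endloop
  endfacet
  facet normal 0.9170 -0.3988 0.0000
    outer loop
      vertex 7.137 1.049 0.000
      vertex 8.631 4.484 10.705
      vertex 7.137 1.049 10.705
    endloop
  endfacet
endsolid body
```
; perimeter-only toolpath
G21 ; units = mm
G90 ; absolute positioning
G28 ; home
; layer 1
G0 Z1.784
G0 X8.631 Y4.484
G1 X6.876 Y7.794
G1 X3.194 Y8.485
G1 X0.358 Y6.038
G1 X0.503 Y2.295
G1 X3.520 Y0.074
G1 X7.137 Y1.049
G1 X8.631 Y4.484
; layer 2
G0 Z3.568
G0 X8.631 Y4.484
G1 X6.876 Y7.794
G1 X3.194 Y8.485
G1 X0.358 Y6.038
G1 X0.503 Y2.295
G1 X3.520 Y0.074
G1 X7.137 Y1.049
G1 X8.631 Y4.484
; layer 3
G0 Z5.353
G0 X8.631 Y4.484
G1 X6.876 Y7.794
G1 X3.194 Y8.485
G1 X0.358 Y6.038
G1 X0.503 Y2.295
G1 X3.520 Y0.074
G1 X7.137 Y1.049
G1 X8.631 Y4.484
; layer 4
G0 Z7.137
G0 X8.631 Y4.484
G1 X6.876 Y7.794
G1 X3.194 Y8.485
G1 X0.358 Y6.038
G1 X0.503 Y2.295
G1 X3.520 Y0.074
G1 X7.137 Y1.049
G1 X8.631 Y4.484
; layer 5
G0 Z8.921
G0 X8.631 Y4.484
G1 X6.876 Y7.794
G1 X3.194 Y8.485
G1 X0.358 Y6.038
G1 X0.503 Y2.295
G1 X3.520 Y0.074
G1 X7.137 Y1.049
G1 X8.631 Y4.484
; layer 6
G0 Z10.705
G0 X8.631 Y4.484
G1 X6.876 Y7.794
G1 X3.194 Y8.485
G1 X0.358 Y6.038
G1 X0.503 Y2.295
G1 X3.520 Y0.074
G1 X7.137 Y1.049
G1 X8.631 Y4.484
M2 ; end

The solid is a regular 7-sided prism (a cylinder approximated with 7 flat sides), circumscribed radius ≈ 4.32 mm, height ≈ 10.7 mm. Slicing at Δz = 1.784 mm — 6 equal slices spanning the solid's height, so layer i sits at z = i·h/6 — gives 6 non-empty perimeters. Each is a 7-segment closed polygon; G0 lifts to the layer z and rapids to the start vertex, then G1 traces the edges.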